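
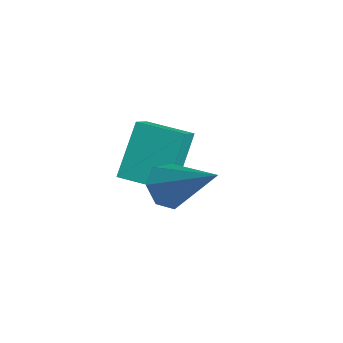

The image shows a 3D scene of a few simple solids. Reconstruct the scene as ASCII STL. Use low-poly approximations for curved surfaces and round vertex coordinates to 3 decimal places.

solid 
facet normal -0.745 -0.164 -0.647
outer loop
vertex 0.069 0.357 -1.728
vertex -0.388 0.564 -1.254
vertex -0.059 0.942 -1.729
endloop
endfacet
facet normal 0.832 0.181 -0.524
outer loop
vertex 0.069 0.357 -1.728
vertex -0.059 0.942 -1.729
vertex 1.028 0.876 -0.026
endloop
endfacet
facet normal -0.745 -0.164 -0.647
outer loop
vertex -0.059 0.942 -1.729
vertex -0.388 0.564 -1.254
vertex -0.435 1.242 -1.372
endloop
endfacet
facet normal 0.446 0.859 -0.252
outer loop
vertex -0.059 0.942 -1.729
vertex -0.435 1.242 -1.372
vertex 1.028 0.876 -0.026
endloop
endfacet
facet normal -0.745 -0.164 -0.647
outer loop
vertex -0.435 1.242 -1.372
vertex -0.388 0.564 -1.254
vertex -0.775 1.032 -0.927
endloop
endfacet
facet normal -0.100 0.927 0.361
outer loop
vertex -0.435 1.242 -1.372
vertex -0.775 1.032 -0.927
vertex 1.028 0.876 -0.026
endloop
endfacet
facet normal -0.745 -0.164 -0.647
outer loop
vertex -0.775 1.032 -0.927
vertex -0.388 0.564 -1.254
vertex -0.824 0.47 -0.728
endloop
endfacet
facet normal -0.397 0.337 0.854
outer loop
vertex -0.775 1.032 -0.927
vertex -0.824 0.47 -0.728
vertex 1.028 0.876 -0.026
endloop
endfacet
facet normal -0.745 -0.165 -0.647
outer loop
vertex -0.824 0.47 -0.728
vertex -0.388 0.564 -1.254
vertex -0.544 -0.022 -0.925
endloop
endfacet
facet normal -0.221 -0.468 0.855
outer loop
vertex -0.824 0.47 -0.728
vertex -0.544 -0.022 -0.925
vertex 1.028 0.876 -0.026
endloop
endfacet
facet normal -0.745 -0.164 -0.646
outer loop
vertex -0.544 -0.022 -0.925
vertex -0.388 0.564 -1.254
vertex -0.147 -0.072 -1.37
endloop
endfacet
facet normal 0.296 -0.883 0.364
outer loop
vertex -0.544 -0.022 -0.925
vertex -0.147 -0.072 -1.37
vertex 1.028 0.876 -0.026
endloop
endfacet
facet normal -0.745 -0.164 -0.646
outer loop
vertex -0.147 -0.072 -1.37
vertex -0.388 0.564 -1.254
vertex 0.069 0.357 -1.728
endloop
endfacet
facet normal 0.765 -0.594 -0.250
outer loop
vertex -0.147 -0.072 -1.37
vertex 0.069 0.357 -1.728
vertex 1.028 0.876 -0.026
endloop
endfacet
facet normal -0.875 -0.472 0.110
outer loop
vertex -2.111 0.42 -1.998
vertex -2.534 1.503 -0.717
vertex -2.78 1.414 -3.058
endloop
endfacet
facet normal 0.245 -0.625 -0.741
outer loop
vertex -1.626 2.037 -3.203
vertex -2.111 0.42 -1.998
vertex -2.78 1.414 -3.058
endloop
endfacet
facet normal -0.874 -0.473 0.110
outer loop
vertex -2.78 1.414 -3.058
vertex -2.534 1.503 -0.717
vertex -3.204 2.496 -1.777
endloop
endfacet
facet normal -0.418 0.621 -0.663
outer loop
vertex -3.204 2.496 -1.777
vertex -1.626 2.037 -3.203
vertex -2.78 1.414 -3.058
endloop
endfacet
facet normal 0.418 -0.621 0.663
outer loop
vertex -2.111 0.42 -1.998
vertex -1.38 2.126 -0.862
vertex -2.534 1.503 -0.717
endloop
endfacet
facet normal 0.245 -0.626 -0.741
outer loop
vertex -0.956 1.044 -2.143
vertex -2.111 0.42 -1.998
vertex -1.626 2.037 -3.203
endloop
endfacet
facet normal 0.419 -0.621 0.663
outer loop
vertex -0.956 1.044 -2.143
vertex -1.38 2.126 -0.862
vertex -2.111 0.42 -1.998
endloop
endfacet
facet normal -0.245 0.626 0.741
outer loop
vertex -2.534 1.503 -0.717
vertex -1.38 2.126 -0.862
vertex -3.204 2.496 -1.777
endloop
endfacet
facet normal -0.419 0.621 -0.663
outer loop
vertex -2.049 3.12 -1.922
vertex -1.626 2.037 -3.203
vertex -3.204 2.496 -1.777
endloop
endfacet
facet normal -0.245 0.625 0.741
outer loop
vertex -3.204 2.496 -1.777
vertex -1.38 2.126 -0.862
vertex -2.049 3.12 -1.922
endloop
endfacet
facet normal 0.875 0.472 -0.110
outer loop
vertex -2.049 3.12 -1.922
vertex -0.956 1.044 -2.143
vertex -1.626 2.037 -3.203
endloop
endfacet
facet normal 0.875 0.472 -0.109
outer loop
vertex -1.38 2.126 -0.862
vertex -0.956 1.044 -2.143
vertex -2.049 3.12 -1.922
endloop
endfacet

endsolid


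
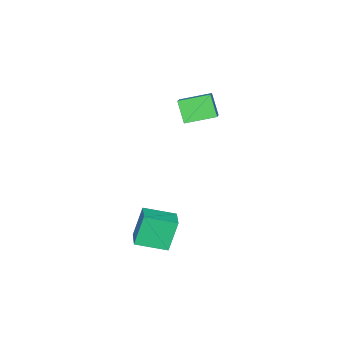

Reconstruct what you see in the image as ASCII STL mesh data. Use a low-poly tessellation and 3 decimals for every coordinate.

solid 
facet normal -0.577 0.783 0.234
outer loop
vertex -3.239 0.963 4.657
vertex -2.681 1.78 3.3
vertex -4.65 0.229 3.635
endloop
endfacet
facet normal -0.332 -0.486 0.808
outer loop
vertex -3.479 -1.36 3.16
vertex -3.239 0.963 4.657
vertex -4.65 0.229 3.635
endloop
endfacet
facet normal -0.577 0.783 0.234
outer loop
vertex -4.65 0.229 3.635
vertex -2.681 1.78 3.3
vertex -4.091 1.046 2.278
endloop
endfacet
facet normal -0.746 -0.388 -0.541
outer loop
vertex -4.091 1.046 2.278
vertex -3.479 -1.36 3.16
vertex -4.65 0.229 3.635
endloop
endfacet
facet normal 0.746 0.388 0.541
outer loop
vertex -3.239 0.963 4.657
vertex -1.51 0.191 2.825
vertex -2.681 1.78 3.3
endloop
endfacet
facet normal -0.332 -0.486 0.808
outer loop
vertex -2.069 -0.626 4.182
vertex -3.239 0.963 4.657
vertex -3.479 -1.36 3.16
endloop
endfacet
facet normal 0.746 0.388 0.541
outer loop
vertex -2.069 -0.626 4.182
vertex -1.51 0.191 2.825
vertex -3.239 0.963 4.657
endloop
endfacet
facet normal 0.332 0.486 -0.808
outer loop
vertex -2.681 1.78 3.3
vertex -1.51 0.191 2.825
vertex -4.091 1.046 2.278
endloop
endfacet
facet normal -0.746 -0.388 -0.541
outer loop
vertex -2.921 -0.543 1.803
vertex -3.479 -1.36 3.16
vertex -4.091 1.046 2.278
endloop
endfacet
facet normal 0.332 0.486 -0.808
outer loop
vertex -4.091 1.046 2.278
vertex -1.51 0.191 2.825
vertex -2.921 -0.543 1.803
endloop
endfacet
facet normal 0.577 -0.783 -0.234
outer loop
vertex -2.921 -0.543 1.803
vertex -2.069 -0.626 4.182
vertex -3.479 -1.36 3.16
endloop
endfacet
facet normal 0.577 -0.783 -0.234
outer loop
vertex -1.51 0.191 2.825
vertex -2.069 -0.626 4.182
vertex -2.921 -0.543 1.803
endloop
endfacet
facet normal -0.513 0.814 -0.272
outer loop
vertex 2.352 2.09 -2.052
vertex 3.478 2.909 -1.725
vertex 3.101 1.877 -4.099
endloop
endfacet
facet normal -0.788 -0.572 -0.229
outer loop
vertex 4.162 0.191 -3.535
vertex 2.352 2.09 -2.052
vertex 3.101 1.877 -4.099
endloop
endfacet
facet normal -0.512 0.814 -0.273
outer loop
vertex 3.101 1.877 -4.099
vertex 3.478 2.909 -1.725
vertex 4.227 2.695 -3.772
endloop
endfacet
facet normal 0.342 -0.097 -0.935
outer loop
vertex 4.227 2.695 -3.772
vertex 4.162 0.191 -3.535
vertex 3.101 1.877 -4.099
endloop
endfacet
facet normal -0.342 0.097 0.935
outer loop
vertex 2.352 2.09 -2.052
vertex 4.539 1.223 -1.161
vertex 3.478 2.909 -1.725
endloop
endfacet
facet normal -0.788 -0.572 -0.228
outer loop
vertex 3.413 0.405 -1.488
vertex 2.352 2.09 -2.052
vertex 4.162 0.191 -3.535
endloop
endfacet
facet normal -0.342 0.097 0.935
outer loop
vertex 3.413 0.405 -1.488
vertex 4.539 1.223 -1.161
vertex 2.352 2.09 -2.052
endloop
endfacet
facet normal 0.788 0.572 0.228
outer loop
vertex 3.478 2.909 -1.725
vertex 4.539 1.223 -1.161
vertex 4.227 2.695 -3.772
endloop
endfacet
facet normal 0.342 -0.097 -0.935
outer loop
vertex 5.288 1.01 -3.208
vertex 4.162 0.191 -3.535
vertex 4.227 2.695 -3.772
endloop
endfacet
facet normal 0.787 0.572 0.229
outer loop
vertex 4.227 2.695 -3.772
vertex 4.539 1.223 -1.161
vertex 5.288 1.01 -3.208
endloop
endfacet
facet normal 0.513 -0.814 0.273
outer loop
vertex 5.288 1.01 -3.208
vertex 3.413 0.405 -1.488
vertex 4.162 0.191 -3.535
endloop
endfacet
facet normal 0.513 -0.814 0.272
outer loop
vertex 4.539 1.223 -1.161
vertex 3.413 0.405 -1.488
vertex 5.288 1.01 -3.208
endloop
endfacet

endsolid


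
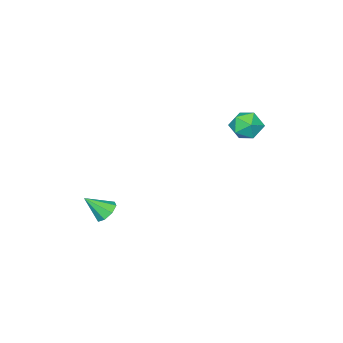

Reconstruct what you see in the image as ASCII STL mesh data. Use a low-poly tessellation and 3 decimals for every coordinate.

solid 
facet normal -0.853 0.468 -0.231
outer loop
vertex -3.28 2.878 2.026
vertex -3.672 2.566 2.841
vertex -3.208 3.402 2.823
endloop
endfacet
facet normal -0.292 0.811 -0.507
outer loop
vertex -3.28 2.878 2.026
vertex -3.208 3.402 2.823
vertex -2.454 3.31 2.241
endloop
endfacet
facet normal 0.057 0.356 -0.933
outer loop
vertex -3.28 2.878 2.026
vertex -2.454 3.31 2.241
vertex -2.452 2.416 1.9
endloop
endfacet
facet normal -0.289 -0.267 -0.919
outer loop
vertex -3.28 2.878 2.026
vertex -2.452 2.416 1.9
vertex -3.205 1.956 2.27
endloop
endfacet
facet normal -0.852 -0.198 -0.485
outer loop
vertex -3.28 2.878 2.026
vertex -3.205 1.956 2.27
vertex -3.672 2.566 2.841
endloop
endfacet
facet normal 0.144 0.989 0.030
outer loop
vertex -2.454 3.31 2.241
vertex -3.208 3.402 2.823
vertex -2.335 3.264 3.19
endloop
endfacet
facet normal -0.764 0.434 0.477
outer loop
vertex -3.208 3.402 2.823
vertex -3.672 2.566 2.841
vertex -3.088 2.804 3.56
endloop
endfacet
facet normal -0.762 -0.644 0.064
outer loop
vertex -3.672 2.566 2.841
vertex -3.205 1.956 2.27
vertex -3.086 1.91 3.219
endloop
endfacet
facet normal 0.149 -0.756 -0.638
outer loop
vertex -3.205 1.956 2.27
vertex -2.452 2.416 1.9
vertex -2.332 1.818 2.637
endloop
endfacet
facet normal 0.708 0.253 -0.659
outer loop
vertex -2.452 2.416 1.9
vertex -2.454 3.31 2.241
vertex -1.868 2.654 2.619
endloop
endfacet
facet normal 0.289 0.267 0.919
outer loop
vertex -2.26 2.342 3.434
vertex -2.335 3.264 3.19
vertex -3.088 2.804 3.56
endloop
endfacet
facet normal -0.057 -0.356 0.933
outer loop
vertex -2.26 2.342 3.434
vertex -3.088 2.804 3.56
vertex -3.086 1.91 3.219
endloop
endfacet
facet normal 0.292 -0.811 0.507
outer loop
vertex -2.26 2.342 3.434
vertex -3.086 1.91 3.219
vertex -2.332 1.818 2.637
endloop
endfacet
facet normal 0.853 -0.468 0.231
outer loop
vertex -2.26 2.342 3.434
vertex -2.332 1.818 2.637
vertex -1.868 2.654 2.619
endloop
endfacet
facet normal 0.852 0.198 0.485
outer loop
vertex -2.26 2.342 3.434
vertex -1.868 2.654 2.619
vertex -2.335 3.264 3.19
endloop
endfacet
facet normal -0.149 0.756 0.638
outer loop
vertex -3.088 2.804 3.56
vertex -2.335 3.264 3.19
vertex -3.208 3.402 2.823
endloop
endfacet
facet normal -0.708 -0.253 0.659
outer loop
vertex -3.086 1.91 3.219
vertex -3.088 2.804 3.56
vertex -3.672 2.566 2.841
endloop
endfacet
facet normal -0.144 -0.989 -0.030
outer loop
vertex -2.332 1.818 2.637
vertex -3.086 1.91 3.219
vertex -3.205 1.956 2.27
endloop
endfacet
facet normal 0.764 -0.434 -0.477
outer loop
vertex -1.868 2.654 2.619
vertex -2.332 1.818 2.637
vertex -2.452 2.416 1.9
endloop
endfacet
facet normal 0.762 0.644 -0.064
outer loop
vertex -2.335 3.264 3.19
vertex -1.868 2.654 2.619
vertex -2.454 3.31 2.241
endloop
endfacet
facet normal -0.508 0.523 -0.684
outer loop
vertex 1.696 -3.235 -4.648
vertex 1.095 -3.232 -4.2
vertex 1.687 -2.782 -4.295
endloop
endfacet
facet normal 0.994 0.076 -0.072
outer loop
vertex 1.696 -3.235 -4.648
vertex 1.687 -2.782 -4.295
vertex 1.865 -4.028 -3.16
endloop
endfacet
facet normal -0.507 0.523 -0.685
outer loop
vertex 1.687 -2.782 -4.295
vertex 1.095 -3.232 -4.2
vertex 1.331 -2.593 -3.887
endloop
endfacet
facet normal 0.755 0.498 0.428
outer loop
vertex 1.687 -2.782 -4.295
vertex 1.331 -2.593 -3.887
vertex 1.865 -4.028 -3.16
endloop
endfacet
facet normal -0.507 0.523 -0.685
outer loop
vertex 1.331 -2.593 -3.887
vertex 1.095 -3.232 -4.2
vertex 0.836 -2.778 -3.662
endloop
endfacet
facet normal 0.196 0.500 0.843
outer loop
vertex 1.331 -2.593 -3.887
vertex 0.836 -2.778 -3.662
vertex 1.865 -4.028 -3.16
endloop
endfacet
facet normal -0.507 0.523 -0.685
outer loop
vertex 0.836 -2.778 -3.662
vertex 1.095 -3.232 -4.2
vertex 0.493 -3.229 -3.752
endloop
endfacet
facet normal -0.354 0.083 0.932
outer loop
vertex 0.836 -2.778 -3.662
vertex 0.493 -3.229 -3.752
vertex 1.865 -4.028 -3.16
endloop
endfacet
facet normal -0.507 0.524 -0.685
outer loop
vertex 0.493 -3.229 -3.752
vertex 1.095 -3.232 -4.2
vertex 0.502 -3.682 -4.105
endloop
endfacet
facet normal -0.574 -0.511 0.641
outer loop
vertex 0.493 -3.229 -3.752
vertex 0.502 -3.682 -4.105
vertex 1.865 -4.028 -3.16
endloop
endfacet
facet normal -0.507 0.524 -0.684
outer loop
vertex 0.502 -3.682 -4.105
vertex 1.095 -3.232 -4.2
vertex 0.858 -3.871 -4.514
endloop
endfacet
facet normal -0.334 -0.932 0.140
outer loop
vertex 0.502 -3.682 -4.105
vertex 0.858 -3.871 -4.514
vertex 1.865 -4.028 -3.16
endloop
endfacet
facet normal -0.507 0.524 -0.684
outer loop
vertex 0.858 -3.871 -4.514
vertex 1.095 -3.232 -4.2
vertex 1.353 -3.686 -4.739
endloop
endfacet
facet normal 0.224 -0.935 -0.275
outer loop
vertex 0.858 -3.871 -4.514
vertex 1.353 -3.686 -4.739
vertex 1.865 -4.028 -3.16
endloop
endfacet
facet normal -0.507 0.524 -0.684
outer loop
vertex 1.353 -3.686 -4.739
vertex 1.095 -3.232 -4.2
vertex 1.696 -3.235 -4.648
endloop
endfacet
facet normal 0.775 -0.516 -0.363
outer loop
vertex 1.353 -3.686 -4.739
vertex 1.696 -3.235 -4.648
vertex 1.865 -4.028 -3.16
endloop
endfacet

endsolid


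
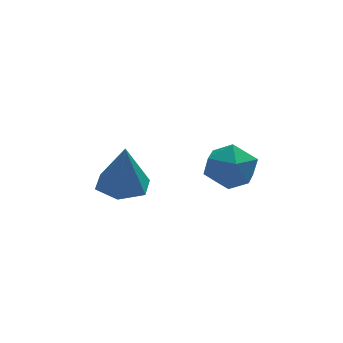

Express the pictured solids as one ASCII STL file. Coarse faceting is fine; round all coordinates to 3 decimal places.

solid 
facet normal 0.092 0.995 -0.025
outer loop
vertex 1.503 0.558 -3.695
vertex 1.085 0.62 -2.767
vertex 2.095 0.524 -2.866
endloop
endfacet
facet normal 0.608 0.682 -0.406
outer loop
vertex 1.503 0.558 -3.695
vertex 2.095 0.524 -2.866
vertex 2.277 -0.104 -3.649
endloop
endfacet
facet normal 0.297 0.284 -0.912
outer loop
vertex 1.503 0.558 -3.695
vertex 2.277 -0.104 -3.649
vertex 1.379 -0.397 -4.033
endloop
endfacet
facet normal -0.408 0.351 -0.843
outer loop
vertex 1.503 0.558 -3.695
vertex 1.379 -0.397 -4.033
vertex 0.642 0.051 -3.489
endloop
endfacet
facet normal -0.536 0.791 -0.294
outer loop
vertex 1.503 0.558 -3.695
vertex 0.642 0.051 -3.489
vertex 1.085 0.62 -2.767
endloop
endfacet
facet normal 0.969 0.246 0.028
outer loop
vertex 2.277 -0.104 -3.649
vertex 2.095 0.524 -2.866
vertex 2.338 -0.451 -2.691
endloop
endfacet
facet normal 0.135 0.753 0.644
outer loop
vertex 2.095 0.524 -2.866
vertex 1.085 0.62 -2.767
vertex 1.601 -0.003 -2.147
endloop
endfacet
facet normal -0.882 0.422 0.209
outer loop
vertex 1.085 0.62 -2.767
vertex 0.642 0.051 -3.489
vertex 0.703 -0.296 -2.531
endloop
endfacet
facet normal -0.676 -0.290 -0.677
outer loop
vertex 0.642 0.051 -3.489
vertex 1.379 -0.397 -4.033
vertex 0.885 -0.924 -3.314
endloop
endfacet
facet normal 0.467 -0.398 -0.789
outer loop
vertex 1.379 -0.397 -4.033
vertex 2.277 -0.104 -3.649
vertex 1.895 -1.02 -3.413
endloop
endfacet
facet normal 0.408 -0.351 0.843
outer loop
vertex 1.477 -0.958 -2.485
vertex 2.338 -0.451 -2.691
vertex 1.601 -0.003 -2.147
endloop
endfacet
facet normal -0.297 -0.284 0.912
outer loop
vertex 1.477 -0.958 -2.485
vertex 1.601 -0.003 -2.147
vertex 0.703 -0.296 -2.531
endloop
endfacet
facet normal -0.608 -0.682 0.406
outer loop
vertex 1.477 -0.958 -2.485
vertex 0.703 -0.296 -2.531
vertex 0.885 -0.924 -3.314
endloop
endfacet
facet normal -0.092 -0.995 0.025
outer loop
vertex 1.477 -0.958 -2.485
vertex 0.885 -0.924 -3.314
vertex 1.895 -1.02 -3.413
endloop
endfacet
facet normal 0.536 -0.791 0.294
outer loop
vertex 1.477 -0.958 -2.485
vertex 1.895 -1.02 -3.413
vertex 2.338 -0.451 -2.691
endloop
endfacet
facet normal 0.676 0.290 0.677
outer loop
vertex 1.601 -0.003 -2.147
vertex 2.338 -0.451 -2.691
vertex 2.095 0.524 -2.866
endloop
endfacet
facet normal -0.467 0.398 0.789
outer loop
vertex 0.703 -0.296 -2.531
vertex 1.601 -0.003 -2.147
vertex 1.085 0.62 -2.767
endloop
endfacet
facet normal -0.969 -0.246 -0.028
outer loop
vertex 0.885 -0.924 -3.314
vertex 0.703 -0.296 -2.531
vertex 0.642 0.051 -3.489
endloop
endfacet
facet normal -0.135 -0.753 -0.644
outer loop
vertex 1.895 -1.02 -3.413
vertex 0.885 -0.924 -3.314
vertex 1.379 -0.397 -4.033
endloop
endfacet
facet normal 0.882 -0.422 -0.209
outer loop
vertex 2.338 -0.451 -2.691
vertex 1.895 -1.02 -3.413
vertex 2.277 -0.104 -3.649
endloop
endfacet
facet normal -0.039 0.107 -0.993
outer loop
vertex -1.564 -1.246 -3.345
vertex -2.166 -0.531 -3.244
vertex -1.241 -0.367 -3.263
endloop
endfacet
facet normal 0.874 -0.352 0.335
outer loop
vertex -1.564 -1.246 -3.345
vertex -1.241 -0.367 -3.263
vertex -2.094 -0.729 -1.416
endloop
endfacet
facet normal -0.039 0.107 -0.993
outer loop
vertex -1.241 -0.367 -3.263
vertex -2.166 -0.531 -3.244
vertex -1.843 0.348 -3.162
endloop
endfacet
facet normal 0.717 0.542 0.438
outer loop
vertex -1.241 -0.367 -3.263
vertex -1.843 0.348 -3.162
vertex -2.094 -0.729 -1.416
endloop
endfacet
facet normal -0.039 0.107 -0.993
outer loop
vertex -1.843 0.348 -3.162
vertex -2.166 -0.531 -3.244
vertex -2.768 0.184 -3.143
endloop
endfacet
facet normal -0.141 0.852 0.505
outer loop
vertex -1.843 0.348 -3.162
vertex -2.768 0.184 -3.143
vertex -2.094 -0.729 -1.416
endloop
endfacet
facet normal -0.039 0.107 -0.993
outer loop
vertex -2.768 0.184 -3.143
vertex -2.166 -0.531 -3.244
vertex -3.092 -0.695 -3.225
endloop
endfacet
facet normal -0.842 0.266 0.469
outer loop
vertex -2.768 0.184 -3.143
vertex -3.092 -0.695 -3.225
vertex -2.094 -0.729 -1.416
endloop
endfacet
facet normal -0.039 0.107 -0.993
outer loop
vertex -3.092 -0.695 -3.225
vertex -2.166 -0.531 -3.244
vertex -2.49 -1.41 -3.326
endloop
endfacet
facet normal -0.686 -0.629 0.366
outer loop
vertex -3.092 -0.695 -3.225
vertex -2.49 -1.41 -3.326
vertex -2.094 -0.729 -1.416
endloop
endfacet
facet normal -0.039 0.107 -0.993
outer loop
vertex -2.49 -1.41 -3.326
vertex -2.166 -0.531 -3.244
vertex -1.564 -1.246 -3.345
endloop
endfacet
facet normal 0.172 -0.939 0.299
outer loop
vertex -2.49 -1.41 -3.326
vertex -1.564 -1.246 -3.345
vertex -2.094 -0.729 -1.416
endloop
endfacet

endsolid


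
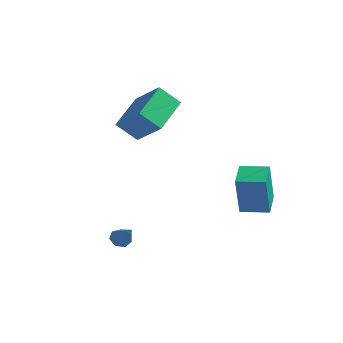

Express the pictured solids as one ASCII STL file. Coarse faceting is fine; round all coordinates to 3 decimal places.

solid 
facet normal -0.619 0.329 -0.713
outer loop
vertex -0.281 -2.801 -3.985
vertex -0.605 -2.635 -3.627
vertex -0.219 -2.385 -3.847
endloop
endfacet
facet normal 0.934 -0.021 -0.356
outer loop
vertex -0.281 -2.801 -3.985
vertex -0.219 -2.385 -3.847
vertex 0.205 -3.065 -2.693
endloop
endfacet
facet normal -0.619 0.329 -0.713
outer loop
vertex -0.219 -2.385 -3.847
vertex -0.605 -2.635 -3.627
vertex -0.447 -2.157 -3.544
endloop
endfacet
facet normal 0.764 0.638 0.095
outer loop
vertex -0.219 -2.385 -3.847
vertex -0.447 -2.157 -3.544
vertex 0.205 -3.065 -2.693
endloop
endfacet
facet normal -0.617 0.328 -0.715
outer loop
vertex -0.447 -2.157 -3.544
vertex -0.605 -2.635 -3.627
vertex -0.795 -2.289 -3.304
endloop
endfacet
facet normal 0.172 0.737 0.654
outer loop
vertex -0.447 -2.157 -3.544
vertex -0.795 -2.289 -3.304
vertex 0.205 -3.065 -2.693
endloop
endfacet
facet normal -0.618 0.327 -0.714
outer loop
vertex -0.795 -2.289 -3.304
vertex -0.605 -2.635 -3.627
vertex -0.999 -2.681 -3.307
endloop
endfacet
facet normal -0.394 0.198 0.897
outer loop
vertex -0.795 -2.289 -3.304
vertex -0.999 -2.681 -3.307
vertex 0.205 -3.065 -2.693
endloop
endfacet
facet normal -0.618 0.330 -0.714
outer loop
vertex -0.999 -2.681 -3.307
vertex -0.605 -2.635 -3.627
vertex -0.907 -3.039 -3.552
endloop
endfacet
facet normal -0.510 -0.571 0.643
outer loop
vertex -0.999 -2.681 -3.307
vertex -0.907 -3.039 -3.552
vertex 0.205 -3.065 -2.693
endloop
endfacet
facet normal -0.618 0.330 -0.713
outer loop
vertex -0.907 -3.039 -3.552
vertex -0.605 -2.635 -3.627
vertex -0.588 -3.092 -3.853
endloop
endfacet
facet normal -0.087 -0.993 0.083
outer loop
vertex -0.907 -3.039 -3.552
vertex -0.588 -3.092 -3.853
vertex 0.205 -3.065 -2.693
endloop
endfacet
facet normal -0.619 0.330 -0.713
outer loop
vertex -0.588 -3.092 -3.853
vertex -0.605 -2.635 -3.627
vertex -0.281 -2.801 -3.985
endloop
endfacet
facet normal 0.555 -0.749 -0.362
outer loop
vertex -0.588 -3.092 -3.853
vertex -0.281 -2.801 -3.985
vertex 0.205 -3.065 -2.693
endloop
endfacet
facet normal -0.942 -0.330 -0.065
outer loop
vertex 2.539 1.655 -1.303
vertex 2.082 2.898 -0.994
vertex 2.505 2.163 -3.392
endloop
endfacet
facet normal 0.336 -0.914 -0.228
outer loop
vertex 3.758 2.602 -3.306
vertex 2.539 1.655 -1.303
vertex 2.505 2.163 -3.392
endloop
endfacet
facet normal -0.942 -0.330 -0.065
outer loop
vertex 2.505 2.163 -3.392
vertex 2.082 2.898 -0.994
vertex 2.048 3.406 -3.083
endloop
endfacet
facet normal -0.016 0.236 -0.972
outer loop
vertex 2.048 3.406 -3.083
vertex 3.758 2.602 -3.306
vertex 2.505 2.163 -3.392
endloop
endfacet
facet normal 0.016 -0.236 0.972
outer loop
vertex 2.539 1.655 -1.303
vertex 3.335 3.337 -0.908
vertex 2.082 2.898 -0.994
endloop
endfacet
facet normal 0.336 -0.914 -0.228
outer loop
vertex 3.792 2.094 -1.217
vertex 2.539 1.655 -1.303
vertex 3.758 2.602 -3.306
endloop
endfacet
facet normal 0.016 -0.236 0.972
outer loop
vertex 3.792 2.094 -1.217
vertex 3.335 3.337 -0.908
vertex 2.539 1.655 -1.303
endloop
endfacet
facet normal -0.336 0.914 0.228
outer loop
vertex 2.082 2.898 -0.994
vertex 3.335 3.337 -0.908
vertex 2.048 3.406 -3.083
endloop
endfacet
facet normal -0.016 0.236 -0.972
outer loop
vertex 3.301 3.845 -2.997
vertex 3.758 2.602 -3.306
vertex 2.048 3.406 -3.083
endloop
endfacet
facet normal -0.336 0.914 0.228
outer loop
vertex 2.048 3.406 -3.083
vertex 3.335 3.337 -0.908
vertex 3.301 3.845 -2.997
endloop
endfacet
facet normal 0.942 0.330 0.065
outer loop
vertex 3.301 3.845 -2.997
vertex 3.792 2.094 -1.217
vertex 3.758 2.602 -3.306
endloop
endfacet
facet normal 0.942 0.330 0.065
outer loop
vertex 3.335 3.337 -0.908
vertex 3.792 2.094 -1.217
vertex 3.301 3.845 -2.997
endloop
endfacet
facet normal -0.764 0.191 -0.616
outer loop
vertex -2.928 0.79 1.239
vertex -3.085 2.766 2.047
vertex -2.088 1.228 0.333
endloop
endfacet
facet normal 0.074 -0.923 -0.378
outer loop
vertex -0.675 0.874 1.473
vertex -2.928 0.79 1.239
vertex -2.088 1.228 0.333
endloop
endfacet
facet normal -0.764 0.191 -0.616
outer loop
vertex -2.088 1.228 0.333
vertex -3.085 2.766 2.047
vertex -2.246 3.203 1.141
endloop
endfacet
facet normal 0.641 0.334 -0.691
outer loop
vertex -2.246 3.203 1.141
vertex -0.675 0.874 1.473
vertex -2.088 1.228 0.333
endloop
endfacet
facet normal -0.641 -0.334 0.691
outer loop
vertex -2.928 0.79 1.239
vertex -1.672 2.412 3.187
vertex -3.085 2.766 2.047
endloop
endfacet
facet normal 0.074 -0.923 -0.377
outer loop
vertex -1.514 0.437 2.379
vertex -2.928 0.79 1.239
vertex -0.675 0.874 1.473
endloop
endfacet
facet normal -0.641 -0.334 0.691
outer loop
vertex -1.514 0.437 2.379
vertex -1.672 2.412 3.187
vertex -2.928 0.79 1.239
endloop
endfacet
facet normal -0.073 0.923 0.377
outer loop
vertex -3.085 2.766 2.047
vertex -1.672 2.412 3.187
vertex -2.246 3.203 1.141
endloop
endfacet
facet normal 0.641 0.334 -0.691
outer loop
vertex -0.832 2.85 2.281
vertex -0.675 0.874 1.473
vertex -2.246 3.203 1.141
endloop
endfacet
facet normal -0.074 0.923 0.378
outer loop
vertex -2.246 3.203 1.141
vertex -1.672 2.412 3.187
vertex -0.832 2.85 2.281
endloop
endfacet
facet normal 0.764 -0.191 0.616
outer loop
vertex -0.832 2.85 2.281
vertex -1.514 0.437 2.379
vertex -0.675 0.874 1.473
endloop
endfacet
facet normal 0.764 -0.191 0.616
outer loop
vertex -1.672 2.412 3.187
vertex -1.514 0.437 2.379
vertex -0.832 2.85 2.281
endloop
endfacet

endsolid


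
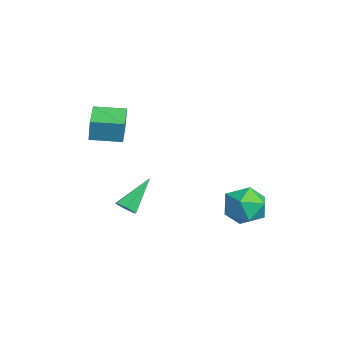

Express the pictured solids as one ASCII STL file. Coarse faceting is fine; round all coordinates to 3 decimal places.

solid 
facet normal 0.400 -0.613 -0.681
outer loop
vertex 1.342 -2.23 -0.301
vertex 0.821 -2.218 -0.618
vertex 1.257 -1.807 -0.732
endloop
endfacet
facet normal 0.777 0.519 0.356
outer loop
vertex 1.342 -2.23 -0.301
vertex 1.257 -1.807 -0.732
vertex -0.001 -0.962 0.778
endloop
endfacet
facet normal 0.400 -0.613 -0.681
outer loop
vertex 1.257 -1.807 -0.732
vertex 0.821 -2.218 -0.618
vertex 0.736 -1.795 -1.049
endloop
endfacet
facet normal 0.221 0.918 -0.329
outer loop
vertex 1.257 -1.807 -0.732
vertex 0.736 -1.795 -1.049
vertex -0.001 -0.962 0.778
endloop
endfacet
facet normal 0.400 -0.613 -0.681
outer loop
vertex 0.736 -1.795 -1.049
vertex 0.821 -2.218 -0.618
vertex 0.3 -2.206 -0.935
endloop
endfacet
facet normal -0.655 0.552 -0.516
outer loop
vertex 0.736 -1.795 -1.049
vertex 0.3 -2.206 -0.935
vertex -0.001 -0.962 0.778
endloop
endfacet
facet normal 0.401 -0.612 -0.682
outer loop
vertex 0.3 -2.206 -0.935
vertex 0.821 -2.218 -0.618
vertex 0.385 -2.63 -0.504
endloop
endfacet
facet normal -0.977 -0.213 -0.017
outer loop
vertex 0.3 -2.206 -0.935
vertex 0.385 -2.63 -0.504
vertex -0.001 -0.962 0.778
endloop
endfacet
facet normal 0.401 -0.612 -0.682
outer loop
vertex 0.385 -2.63 -0.504
vertex 0.821 -2.218 -0.618
vertex 0.906 -2.642 -0.187
endloop
endfacet
facet normal -0.421 -0.612 0.669
outer loop
vertex 0.385 -2.63 -0.504
vertex 0.906 -2.642 -0.187
vertex -0.001 -0.962 0.778
endloop
endfacet
facet normal 0.401 -0.612 -0.682
outer loop
vertex 0.906 -2.642 -0.187
vertex 0.821 -2.218 -0.618
vertex 1.342 -2.23 -0.301
endloop
endfacet
facet normal 0.456 -0.245 0.856
outer loop
vertex 0.906 -2.642 -0.187
vertex 1.342 -2.23 -0.301
vertex -0.001 -0.962 0.778
endloop
endfacet
facet normal -0.844 0.534 -0.051
outer loop
vertex 0.451 3.635 -1.492
vertex 0.152 3.267 -0.391
vertex 0.794 4.269 -0.535
endloop
endfacet
facet normal -0.327 0.838 -0.438
outer loop
vertex 0.451 3.635 -1.492
vertex 0.794 4.269 -0.535
vertex 1.558 4.093 -1.442
endloop
endfacet
facet normal -0.109 0.364 -0.925
outer loop
vertex 0.451 3.635 -1.492
vertex 1.558 4.093 -1.442
vertex 1.387 2.982 -1.859
endloop
endfacet
facet normal -0.491 -0.232 -0.840
outer loop
vertex 0.451 3.635 -1.492
vertex 1.387 2.982 -1.859
vertex 0.518 2.472 -1.21
endloop
endfacet
facet normal -0.946 -0.127 -0.299
outer loop
vertex 0.451 3.635 -1.492
vertex 0.518 2.472 -1.21
vertex 0.152 3.267 -0.391
endloop
endfacet
facet normal 0.222 0.975 -0.002
outer loop
vertex 1.558 4.093 -1.442
vertex 0.794 4.269 -0.535
vertex 1.942 4.008 -0.31
endloop
endfacet
facet normal -0.615 0.484 0.623
outer loop
vertex 0.794 4.269 -0.535
vertex 0.152 3.267 -0.391
vertex 1.073 3.498 0.339
endloop
endfacet
facet normal -0.780 -0.586 0.220
outer loop
vertex 0.152 3.267 -0.391
vertex 0.518 2.472 -1.21
vertex 0.902 2.387 -0.078
endloop
endfacet
facet normal -0.044 -0.756 -0.653
outer loop
vertex 0.518 2.472 -1.21
vertex 1.387 2.982 -1.859
vertex 1.666 2.211 -0.985
endloop
endfacet
facet normal 0.575 0.209 -0.791
outer loop
vertex 1.387 2.982 -1.859
vertex 1.558 4.093 -1.442
vertex 2.308 3.213 -1.129
endloop
endfacet
facet normal 0.491 0.232 0.840
outer loop
vertex 2.009 2.845 -0.028
vertex 1.942 4.008 -0.31
vertex 1.073 3.498 0.339
endloop
endfacet
facet normal 0.109 -0.364 0.925
outer loop
vertex 2.009 2.845 -0.028
vertex 1.073 3.498 0.339
vertex 0.902 2.387 -0.078
endloop
endfacet
facet normal 0.327 -0.838 0.438
outer loop
vertex 2.009 2.845 -0.028
vertex 0.902 2.387 -0.078
vertex 1.666 2.211 -0.985
endloop
endfacet
facet normal 0.844 -0.534 0.051
outer loop
vertex 2.009 2.845 -0.028
vertex 1.666 2.211 -0.985
vertex 2.308 3.213 -1.129
endloop
endfacet
facet normal 0.946 0.127 0.299
outer loop
vertex 2.009 2.845 -0.028
vertex 2.308 3.213 -1.129
vertex 1.942 4.008 -0.31
endloop
endfacet
facet normal 0.044 0.756 0.653
outer loop
vertex 1.073 3.498 0.339
vertex 1.942 4.008 -0.31
vertex 0.794 4.269 -0.535
endloop
endfacet
facet normal -0.575 -0.209 0.791
outer loop
vertex 0.902 2.387 -0.078
vertex 1.073 3.498 0.339
vertex 0.152 3.267 -0.391
endloop
endfacet
facet normal -0.222 -0.975 0.002
outer loop
vertex 1.666 2.211 -0.985
vertex 0.902 2.387 -0.078
vertex 0.518 2.472 -1.21
endloop
endfacet
facet normal 0.615 -0.484 -0.623
outer loop
vertex 2.308 3.213 -1.129
vertex 1.666 2.211 -0.985
vertex 1.387 2.982 -1.859
endloop
endfacet
facet normal 0.780 0.586 -0.220
outer loop
vertex 1.942 4.008 -0.31
vertex 2.308 3.213 -1.129
vertex 1.558 4.093 -1.442
endloop
endfacet
facet normal -0.971 0.213 0.104
outer loop
vertex -3.627 -3.064 3.886
vertex -3.297 -1.503 3.766
vertex -3.773 -3.127 2.656
endloop
endfacet
facet normal -0.206 -0.976 0.074
outer loop
vertex -2.083 -3.497 2.474
vertex -3.627 -3.064 3.886
vertex -3.773 -3.127 2.656
endloop
endfacet
facet normal -0.971 0.213 0.105
outer loop
vertex -3.773 -3.127 2.656
vertex -3.297 -1.503 3.766
vertex -3.444 -1.565 2.537
endloop
endfacet
facet normal -0.118 -0.051 -0.992
outer loop
vertex -3.444 -1.565 2.537
vertex -2.083 -3.497 2.474
vertex -3.773 -3.127 2.656
endloop
endfacet
facet normal 0.118 0.051 0.992
outer loop
vertex -3.627 -3.064 3.886
vertex -1.607 -1.873 3.584
vertex -3.297 -1.503 3.766
endloop
endfacet
facet normal -0.206 -0.976 0.074
outer loop
vertex -1.936 -3.435 3.703
vertex -3.627 -3.064 3.886
vertex -2.083 -3.497 2.474
endloop
endfacet
facet normal 0.118 0.051 0.992
outer loop
vertex -1.936 -3.435 3.703
vertex -1.607 -1.873 3.584
vertex -3.627 -3.064 3.886
endloop
endfacet
facet normal 0.206 0.976 -0.074
outer loop
vertex -3.297 -1.503 3.766
vertex -1.607 -1.873 3.584
vertex -3.444 -1.565 2.537
endloop
endfacet
facet normal -0.119 -0.051 -0.992
outer loop
vertex -1.753 -1.936 2.354
vertex -2.083 -3.497 2.474
vertex -3.444 -1.565 2.537
endloop
endfacet
facet normal 0.206 0.976 -0.074
outer loop
vertex -3.444 -1.565 2.537
vertex -1.607 -1.873 3.584
vertex -1.753 -1.936 2.354
endloop
endfacet
facet normal 0.971 -0.213 -0.105
outer loop
vertex -1.753 -1.936 2.354
vertex -1.936 -3.435 3.703
vertex -2.083 -3.497 2.474
endloop
endfacet
facet normal 0.972 -0.213 -0.104
outer loop
vertex -1.607 -1.873 3.584
vertex -1.936 -3.435 3.703
vertex -1.753 -1.936 2.354
endloop
endfacet

endsolid


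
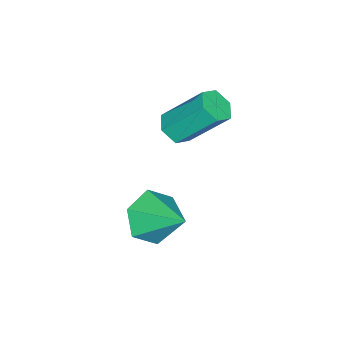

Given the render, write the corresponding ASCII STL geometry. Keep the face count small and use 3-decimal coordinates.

solid 
facet normal 0.167 -0.646 -0.745
outer loop
vertex 0.299 -2.481 0.64
vertex -0.275 -2.294 0.349
vertex 0.295 -1.975 0.2
endloop
endfacet
facet normal 0.986 0.113 0.121
outer loop
vertex 0.299 -2.481 0.64
vertex 0.295 -1.975 0.2
vertex -0.03 -1.193 2.121
endloop
endfacet
facet normal 0.986 0.113 0.121
outer loop
vertex -0.03 -1.193 2.121
vertex 0.295 -1.975 0.2
vertex -0.034 -0.688 1.681
endloop
endfacet
facet normal -0.165 0.647 0.744
outer loop
vertex -0.03 -1.193 2.121
vertex -0.034 -0.688 1.681
vertex -0.605 -1.006 1.831
endloop
endfacet
facet normal 0.167 -0.646 -0.745
outer loop
vertex 0.295 -1.975 0.2
vertex -0.275 -2.294 0.349
vertex -0.279 -1.788 -0.091
endloop
endfacet
facet normal 0.489 0.709 -0.508
outer loop
vertex 0.295 -1.975 0.2
vertex -0.279 -1.788 -0.091
vertex -0.034 -0.688 1.681
endloop
endfacet
facet normal 0.487 0.710 -0.508
outer loop
vertex -0.034 -0.688 1.681
vertex -0.279 -1.788 -0.091
vertex -0.609 -0.501 1.391
endloop
endfacet
facet normal -0.165 0.647 0.744
outer loop
vertex -0.034 -0.688 1.681
vertex -0.609 -0.501 1.391
vertex -0.605 -1.006 1.831
endloop
endfacet
facet normal 0.165 -0.646 -0.745
outer loop
vertex -0.279 -1.788 -0.091
vertex -0.275 -2.294 0.349
vertex -0.85 -2.107 0.059
endloop
endfacet
facet normal -0.498 0.597 -0.629
outer loop
vertex -0.279 -1.788 -0.091
vertex -0.85 -2.107 0.059
vertex -0.609 -0.501 1.391
endloop
endfacet
facet normal -0.498 0.597 -0.630
outer loop
vertex -0.609 -0.501 1.391
vertex -0.85 -2.107 0.059
vertex -1.179 -0.819 1.54
endloop
endfacet
facet normal -0.166 0.647 0.744
outer loop
vertex -0.609 -0.501 1.391
vertex -1.179 -0.819 1.54
vertex -0.605 -1.006 1.831
endloop
endfacet
facet normal 0.165 -0.647 -0.744
outer loop
vertex -0.85 -2.107 0.059
vertex -0.275 -2.294 0.349
vertex -0.846 -2.612 0.499
endloop
endfacet
facet normal -0.986 -0.113 -0.121
outer loop
vertex -0.85 -2.107 0.059
vertex -0.846 -2.612 0.499
vertex -1.179 -0.819 1.54
endloop
endfacet
facet normal -0.986 -0.113 -0.121
outer loop
vertex -1.179 -0.819 1.54
vertex -0.846 -2.612 0.499
vertex -1.175 -1.325 1.98
endloop
endfacet
facet normal -0.167 0.646 0.745
outer loop
vertex -1.179 -0.819 1.54
vertex -1.175 -1.325 1.98
vertex -0.605 -1.006 1.831
endloop
endfacet
facet normal 0.165 -0.647 -0.744
outer loop
vertex -0.846 -2.612 0.499
vertex -0.275 -2.294 0.349
vertex -0.271 -2.799 0.789
endloop
endfacet
facet normal -0.487 -0.710 0.509
outer loop
vertex -0.846 -2.612 0.499
vertex -0.271 -2.799 0.789
vertex -1.175 -1.325 1.98
endloop
endfacet
facet normal -0.489 -0.710 0.508
outer loop
vertex -1.175 -1.325 1.98
vertex -0.271 -2.799 0.789
vertex -0.601 -1.512 2.271
endloop
endfacet
facet normal -0.167 0.646 0.745
outer loop
vertex -1.175 -1.325 1.98
vertex -0.601 -1.512 2.271
vertex -0.605 -1.006 1.831
endloop
endfacet
facet normal 0.166 -0.647 -0.744
outer loop
vertex -0.271 -2.799 0.789
vertex -0.275 -2.294 0.349
vertex 0.299 -2.481 0.64
endloop
endfacet
facet normal 0.498 -0.597 0.629
outer loop
vertex -0.271 -2.799 0.789
vertex 0.299 -2.481 0.64
vertex -0.601 -1.512 2.271
endloop
endfacet
facet normal 0.498 -0.596 0.629
outer loop
vertex -0.601 -1.512 2.271
vertex 0.299 -2.481 0.64
vertex -0.03 -1.193 2.121
endloop
endfacet
facet normal -0.165 0.646 0.745
outer loop
vertex -0.601 -1.512 2.271
vertex -0.03 -1.193 2.121
vertex -0.605 -1.006 1.831
endloop
endfacet
facet normal -0.263 -0.803 -0.535
outer loop
vertex 2.409 -1.498 -2.988
vertex 1.968 -1.91 -2.154
vertex 1.418 -1.31 -2.784
endloop
endfacet
facet normal 0.063 0.868 -0.492
outer loop
vertex 2.409 -1.498 -2.988
vertex 1.418 -1.31 -2.784
vertex 2.432 -0.49 -1.206
endloop
endfacet
facet normal -0.262 -0.803 -0.536
outer loop
vertex 1.418 -1.31 -2.784
vertex 1.968 -1.91 -2.154
vertex 0.976 -1.722 -1.95
endloop
endfacet
facet normal -0.654 0.756 0.027
outer loop
vertex 1.418 -1.31 -2.784
vertex 0.976 -1.722 -1.95
vertex 2.432 -0.49 -1.206
endloop
endfacet
facet normal -0.262 -0.802 -0.536
outer loop
vertex 0.976 -1.722 -1.95
vertex 1.968 -1.91 -2.154
vertex 1.526 -2.323 -1.32
endloop
endfacet
facet normal -0.599 0.249 0.761
outer loop
vertex 0.976 -1.722 -1.95
vertex 1.526 -2.323 -1.32
vertex 2.432 -0.49 -1.206
endloop
endfacet
facet normal -0.262 -0.802 -0.536
outer loop
vertex 1.526 -2.323 -1.32
vertex 1.968 -1.91 -2.154
vertex 2.518 -2.511 -1.524
endloop
endfacet
facet normal 0.173 -0.146 0.974
outer loop
vertex 1.526 -2.323 -1.32
vertex 2.518 -2.511 -1.524
vertex 2.432 -0.49 -1.206
endloop
endfacet
facet normal -0.263 -0.802 -0.536
outer loop
vertex 2.518 -2.511 -1.524
vertex 1.968 -1.91 -2.154
vertex 2.96 -2.099 -2.358
endloop
endfacet
facet normal 0.890 -0.034 0.455
outer loop
vertex 2.518 -2.511 -1.524
vertex 2.96 -2.099 -2.358
vertex 2.432 -0.49 -1.206
endloop
endfacet
facet normal -0.263 -0.803 -0.536
outer loop
vertex 2.96 -2.099 -2.358
vertex 1.968 -1.91 -2.154
vertex 2.409 -1.498 -2.988
endloop
endfacet
facet normal 0.835 0.474 -0.279
outer loop
vertex 2.96 -2.099 -2.358
vertex 2.409 -1.498 -2.988
vertex 2.432 -0.49 -1.206
endloop
endfacet

endsolid


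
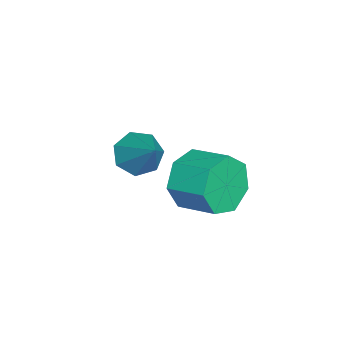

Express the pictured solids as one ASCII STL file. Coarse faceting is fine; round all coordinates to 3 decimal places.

solid 
facet normal -0.597 -0.456 -0.660
outer loop
vertex -1.555 -4.067 -3.508
vertex -2.149 -3.526 -3.345
vertex -1.558 -3.48 -3.911
endloop
endfacet
facet normal 0.972 -0.130 -0.197
outer loop
vertex -1.555 -4.067 -3.508
vertex -1.558 -3.48 -3.911
vertex -1.111 -2.734 -2.195
endloop
endfacet
facet normal -0.597 -0.456 -0.660
outer loop
vertex -1.558 -3.48 -3.911
vertex -2.149 -3.526 -3.345
vertex -2.006 -2.928 -3.887
endloop
endfacet
facet normal 0.691 0.580 -0.432
outer loop
vertex -1.558 -3.48 -3.911
vertex -2.006 -2.928 -3.887
vertex -1.111 -2.734 -2.195
endloop
endfacet
facet normal -0.597 -0.456 -0.660
outer loop
vertex -2.006 -2.928 -3.887
vertex -2.149 -3.526 -3.345
vertex -2.562 -2.826 -3.455
endloop
endfacet
facet normal 0.066 0.987 -0.148
outer loop
vertex -2.006 -2.928 -3.887
vertex -2.562 -2.826 -3.455
vertex -1.111 -2.734 -2.195
endloop
endfacet
facet normal -0.597 -0.456 -0.660
outer loop
vertex -2.562 -2.826 -3.455
vertex -2.149 -3.526 -3.345
vertex -2.807 -3.251 -2.94
endloop
endfacet
facet normal -0.434 0.785 0.442
outer loop
vertex -2.562 -2.826 -3.455
vertex -2.807 -3.251 -2.94
vertex -1.111 -2.734 -2.195
endloop
endfacet
facet normal -0.597 -0.456 -0.660
outer loop
vertex -2.807 -3.251 -2.94
vertex -2.149 -3.526 -3.345
vertex -2.557 -3.883 -2.73
endloop
endfacet
facet normal -0.431 0.126 0.893
outer loop
vertex -2.807 -3.251 -2.94
vertex -2.557 -3.883 -2.73
vertex -1.111 -2.734 -2.195
endloop
endfacet
facet normal -0.597 -0.455 -0.660
outer loop
vertex -2.557 -3.883 -2.73
vertex -2.149 -3.526 -3.345
vertex -2.0 -4.247 -2.983
endloop
endfacet
facet normal 0.071 -0.493 0.867
outer loop
vertex -2.557 -3.883 -2.73
vertex -2.0 -4.247 -2.983
vertex -1.111 -2.734 -2.195
endloop
endfacet
facet normal -0.596 -0.455 -0.661
outer loop
vertex -2.0 -4.247 -2.983
vertex -2.149 -3.526 -3.345
vertex -1.555 -4.067 -3.508
endloop
endfacet
facet normal 0.696 -0.608 0.382
outer loop
vertex -2.0 -4.247 -2.983
vertex -1.555 -4.067 -3.508
vertex -1.111 -2.734 -2.195
endloop
endfacet
facet normal -0.405 -0.868 -0.286
outer loop
vertex 0.914 -1.741 -0.861
vertex 0.621 -1.318 -1.73
vertex 1.488 -1.791 -1.522
endloop
endfacet
facet normal 0.639 -0.492 0.592
outer loop
vertex 0.914 -1.741 -0.861
vertex 1.488 -1.791 -1.522
vertex 1.452 -0.586 -0.481
endloop
endfacet
facet normal 0.637 -0.493 0.593
outer loop
vertex 1.452 -0.586 -0.481
vertex 1.488 -1.791 -1.522
vertex 2.027 -0.636 -1.141
endloop
endfacet
facet normal 0.405 0.868 0.287
outer loop
vertex 1.452 -0.586 -0.481
vertex 2.027 -0.636 -1.141
vertex 1.159 -0.162 -1.35
endloop
endfacet
facet normal -0.405 -0.868 -0.288
outer loop
vertex 1.488 -1.791 -1.522
vertex 0.621 -1.318 -1.73
vertex 1.41 -1.484 -2.339
endloop
endfacet
facet normal 0.910 -0.352 -0.219
outer loop
vertex 1.488 -1.791 -1.522
vertex 1.41 -1.484 -2.339
vertex 2.027 -0.636 -1.141
endloop
endfacet
facet normal 0.910 -0.351 -0.220
outer loop
vertex 2.027 -0.636 -1.141
vertex 1.41 -1.484 -2.339
vertex 1.948 -0.329 -1.958
endloop
endfacet
facet normal 0.405 0.868 0.287
outer loop
vertex 2.027 -0.636 -1.141
vertex 1.948 -0.329 -1.958
vertex 1.159 -0.162 -1.35
endloop
endfacet
facet normal -0.404 -0.868 -0.287
outer loop
vertex 1.41 -1.484 -2.339
vertex 0.621 -1.318 -1.73
vertex 0.737 -1.052 -2.698
endloop
endfacet
facet normal 0.497 0.054 -0.866
outer loop
vertex 1.41 -1.484 -2.339
vertex 0.737 -1.052 -2.698
vertex 1.948 -0.329 -1.958
endloop
endfacet
facet normal 0.497 0.054 -0.866
outer loop
vertex 1.948 -0.329 -1.958
vertex 0.737 -1.052 -2.698
vertex 1.275 0.103 -2.317
endloop
endfacet
facet normal 0.405 0.868 0.287
outer loop
vertex 1.948 -0.329 -1.958
vertex 1.275 0.103 -2.317
vertex 1.159 -0.162 -1.35
endloop
endfacet
facet normal -0.404 -0.868 -0.287
outer loop
vertex 0.737 -1.052 -2.698
vertex 0.621 -1.318 -1.73
vertex -0.023 -0.82 -2.329
endloop
endfacet
facet normal -0.290 0.419 -0.861
outer loop
vertex 0.737 -1.052 -2.698
vertex -0.023 -0.82 -2.329
vertex 1.275 0.103 -2.317
endloop
endfacet
facet normal -0.290 0.419 -0.861
outer loop
vertex 1.275 0.103 -2.317
vertex -0.023 -0.82 -2.329
vertex 0.515 0.335 -1.948
endloop
endfacet
facet normal 0.404 0.869 0.287
outer loop
vertex 1.275 0.103 -2.317
vertex 0.515 0.335 -1.948
vertex 1.159 -0.162 -1.35
endloop
endfacet
facet normal -0.405 -0.868 -0.286
outer loop
vertex -0.023 -0.82 -2.329
vertex 0.621 -1.318 -1.73
vertex -0.298 -0.962 -1.509
endloop
endfacet
facet normal -0.859 0.468 -0.207
outer loop
vertex -0.023 -0.82 -2.329
vertex -0.298 -0.962 -1.509
vertex 0.515 0.335 -1.948
endloop
endfacet
facet normal -0.859 0.468 -0.207
outer loop
vertex 0.515 0.335 -1.948
vertex -0.298 -0.962 -1.509
vertex 0.24 0.193 -1.128
endloop
endfacet
facet normal 0.405 0.869 0.286
outer loop
vertex 0.515 0.335 -1.948
vertex 0.24 0.193 -1.128
vertex 1.159 -0.162 -1.35
endloop
endfacet
facet normal -0.405 -0.868 -0.286
outer loop
vertex -0.298 -0.962 -1.509
vertex 0.621 -1.318 -1.73
vertex 0.119 -1.372 -0.856
endloop
endfacet
facet normal -0.781 0.165 0.602
outer loop
vertex -0.298 -0.962 -1.509
vertex 0.119 -1.372 -0.856
vertex 0.24 0.193 -1.128
endloop
endfacet
facet normal -0.781 0.165 0.602
outer loop
vertex 0.24 0.193 -1.128
vertex 0.119 -1.372 -0.856
vertex 0.657 -0.217 -0.475
endloop
endfacet
facet normal 0.405 0.868 0.287
outer loop
vertex 0.24 0.193 -1.128
vertex 0.657 -0.217 -0.475
vertex 1.159 -0.162 -1.35
endloop
endfacet
facet normal -0.405 -0.868 -0.286
outer loop
vertex 0.119 -1.372 -0.856
vertex 0.621 -1.318 -1.73
vertex 0.914 -1.741 -0.861
endloop
endfacet
facet normal -0.116 -0.262 0.958
outer loop
vertex 0.119 -1.372 -0.856
vertex 0.914 -1.741 -0.861
vertex 0.657 -0.217 -0.475
endloop
endfacet
facet normal -0.114 -0.262 0.958
outer loop
vertex 0.657 -0.217 -0.475
vertex 0.914 -1.741 -0.861
vertex 1.452 -0.586 -0.481
endloop
endfacet
facet normal 0.405 0.868 0.287
outer loop
vertex 0.657 -0.217 -0.475
vertex 1.452 -0.586 -0.481
vertex 1.159 -0.162 -1.35
endloop
endfacet

endsolid


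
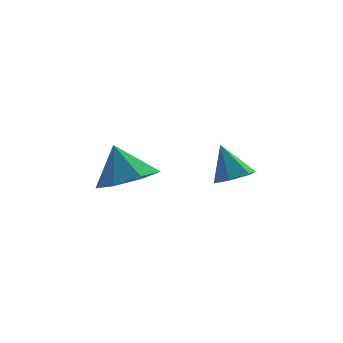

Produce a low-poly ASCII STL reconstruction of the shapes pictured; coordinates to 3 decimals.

solid 
facet normal 0.367 -0.191 -0.910
outer loop
vertex 3.283 -3.379 -2.143
vertex 2.739 -3.679 -2.299
vertex 2.801 -3.051 -2.406
endloop
endfacet
facet normal 0.350 0.842 0.410
outer loop
vertex 3.283 -3.379 -2.143
vertex 2.801 -3.051 -2.406
vertex 2.281 -3.441 -1.161
endloop
endfacet
facet normal 0.366 -0.191 -0.911
outer loop
vertex 2.801 -3.051 -2.406
vertex 2.739 -3.679 -2.299
vertex 2.257 -3.35 -2.562
endloop
endfacet
facet normal -0.495 0.867 0.065
outer loop
vertex 2.801 -3.051 -2.406
vertex 2.257 -3.35 -2.562
vertex 2.281 -3.441 -1.161
endloop
endfacet
facet normal 0.368 -0.189 -0.911
outer loop
vertex 2.257 -3.35 -2.562
vertex 2.739 -3.679 -2.299
vertex 2.196 -3.979 -2.456
endloop
endfacet
facet normal -0.995 0.100 0.024
outer loop
vertex 2.257 -3.35 -2.562
vertex 2.196 -3.979 -2.456
vertex 2.281 -3.441 -1.161
endloop
endfacet
facet normal 0.368 -0.189 -0.910
outer loop
vertex 2.196 -3.979 -2.456
vertex 2.739 -3.679 -2.299
vertex 2.678 -4.307 -2.193
endloop
endfacet
facet normal -0.647 -0.688 0.328
outer loop
vertex 2.196 -3.979 -2.456
vertex 2.678 -4.307 -2.193
vertex 2.281 -3.441 -1.161
endloop
endfacet
facet normal 0.367 -0.189 -0.911
outer loop
vertex 2.678 -4.307 -2.193
vertex 2.739 -3.679 -2.299
vertex 3.222 -4.007 -2.036
endloop
endfacet
facet normal 0.198 -0.712 0.674
outer loop
vertex 2.678 -4.307 -2.193
vertex 3.222 -4.007 -2.036
vertex 2.281 -3.441 -1.161
endloop
endfacet
facet normal 0.366 -0.191 -0.911
outer loop
vertex 3.222 -4.007 -2.036
vertex 2.739 -3.679 -2.299
vertex 3.283 -3.379 -2.143
endloop
endfacet
facet normal 0.697 0.054 0.715
outer loop
vertex 3.222 -4.007 -2.036
vertex 3.283 -3.379 -2.143
vertex 2.281 -3.441 -1.161
endloop
endfacet
facet normal 0.350 -0.141 -0.926
outer loop
vertex -0.05 -1.329 -3.052
vertex -0.65 -2.147 -3.154
vertex -0.857 -1.174 -3.381
endloop
endfacet
facet normal -0.017 0.888 0.460
outer loop
vertex -0.05 -1.329 -3.052
vertex -0.857 -1.174 -3.381
vertex -1.13 -1.953 -1.886
endloop
endfacet
facet normal 0.350 -0.141 -0.926
outer loop
vertex -0.857 -1.174 -3.381
vertex -0.65 -2.147 -3.154
vertex -1.508 -1.753 -3.539
endloop
endfacet
facet normal -0.677 0.696 0.239
outer loop
vertex -0.857 -1.174 -3.381
vertex -1.508 -1.753 -3.539
vertex -1.13 -1.953 -1.886
endloop
endfacet
facet normal 0.350 -0.142 -0.926
outer loop
vertex -1.508 -1.753 -3.539
vertex -0.65 -2.147 -3.154
vertex -1.513 -2.628 -3.407
endloop
endfacet
facet normal -0.973 0.040 0.227
outer loop
vertex -1.508 -1.753 -3.539
vertex -1.513 -2.628 -3.407
vertex -1.13 -1.953 -1.886
endloop
endfacet
facet normal 0.350 -0.141 -0.926
outer loop
vertex -1.513 -2.628 -3.407
vertex -0.65 -2.147 -3.154
vertex -0.868 -3.141 -3.085
endloop
endfacet
facet normal -0.684 -0.588 0.433
outer loop
vertex -1.513 -2.628 -3.407
vertex -0.868 -3.141 -3.085
vertex -1.13 -1.953 -1.886
endloop
endfacet
facet normal 0.351 -0.141 -0.926
outer loop
vertex -0.868 -3.141 -3.085
vertex -0.65 -2.147 -3.154
vertex -0.059 -2.906 -2.814
endloop
endfacet
facet normal -0.028 -0.713 0.701
outer loop
vertex -0.868 -3.141 -3.085
vertex -0.059 -2.906 -2.814
vertex -1.13 -1.953 -1.886
endloop
endfacet
facet normal 0.350 -0.142 -0.926
outer loop
vertex -0.059 -2.906 -2.814
vertex -0.65 -2.147 -3.154
vertex 0.305 -2.099 -2.8
endloop
endfacet
facet normal 0.504 -0.242 0.829
outer loop
vertex -0.059 -2.906 -2.814
vertex 0.305 -2.099 -2.8
vertex -1.13 -1.953 -1.886
endloop
endfacet
facet normal 0.350 -0.142 -0.926
outer loop
vertex 0.305 -2.099 -2.8
vertex -0.65 -2.147 -3.154
vertex -0.05 -1.329 -3.052
endloop
endfacet
facet normal 0.508 0.470 0.722
outer loop
vertex 0.305 -2.099 -2.8
vertex -0.05 -1.329 -3.052
vertex -1.13 -1.953 -1.886
endloop
endfacet

endsolid


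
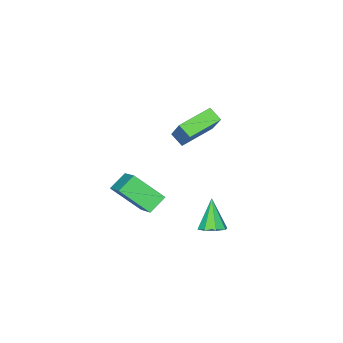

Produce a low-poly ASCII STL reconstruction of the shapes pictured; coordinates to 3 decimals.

solid 
facet normal -0.441 -0.727 -0.525
outer loop
vertex 0.35 -4.171 -2.354
vertex -0.671 -4.052 -1.661
vertex -0.426 -2.69 -3.753
endloop
endfacet
facet normal 0.824 -0.097 -0.559
outer loop
vertex 0.511 -1.148 -2.639
vertex 0.35 -4.171 -2.354
vertex -0.426 -2.69 -3.753
endloop
endfacet
facet normal -0.442 -0.727 -0.525
outer loop
vertex -0.426 -2.69 -3.753
vertex -0.671 -4.052 -1.661
vertex -1.447 -2.571 -3.059
endloop
endfacet
facet normal -0.356 0.680 -0.641
outer loop
vertex -1.447 -2.571 -3.059
vertex 0.511 -1.148 -2.639
vertex -0.426 -2.69 -3.753
endloop
endfacet
facet normal 0.356 -0.680 0.641
outer loop
vertex 0.35 -4.171 -2.354
vertex 0.266 -2.51 -0.547
vertex -0.671 -4.052 -1.661
endloop
endfacet
facet normal 0.823 -0.097 -0.559
outer loop
vertex 1.287 -2.629 -1.241
vertex 0.35 -4.171 -2.354
vertex 0.511 -1.148 -2.639
endloop
endfacet
facet normal 0.357 -0.679 0.641
outer loop
vertex 1.287 -2.629 -1.241
vertex 0.266 -2.51 -0.547
vertex 0.35 -4.171 -2.354
endloop
endfacet
facet normal -0.823 0.096 0.559
outer loop
vertex -0.671 -4.052 -1.661
vertex 0.266 -2.51 -0.547
vertex -1.447 -2.571 -3.059
endloop
endfacet
facet normal -0.356 0.679 -0.641
outer loop
vertex -0.51 -1.029 -1.946
vertex 0.511 -1.148 -2.639
vertex -1.447 -2.571 -3.059
endloop
endfacet
facet normal -0.823 0.097 0.559
outer loop
vertex -1.447 -2.571 -3.059
vertex 0.266 -2.51 -0.547
vertex -0.51 -1.029 -1.946
endloop
endfacet
facet normal 0.441 0.727 0.525
outer loop
vertex -0.51 -1.029 -1.946
vertex 1.287 -2.629 -1.241
vertex 0.511 -1.148 -2.639
endloop
endfacet
facet normal 0.442 0.727 0.525
outer loop
vertex 0.266 -2.51 -0.547
vertex 1.287 -2.629 -1.241
vertex -0.51 -1.029 -1.946
endloop
endfacet
facet normal 0.353 0.338 -0.873
outer loop
vertex 0.088 2.954 -2.15
vertex -0.285 2.391 -2.519
vertex -0.457 3.112 -2.309
endloop
endfacet
facet normal 0.010 0.726 0.687
outer loop
vertex 0.088 2.954 -2.15
vertex -0.457 3.112 -2.309
vertex -0.955 1.749 -0.861
endloop
endfacet
facet normal 0.352 0.338 -0.873
outer loop
vertex -0.457 3.112 -2.309
vertex -0.285 2.391 -2.519
vertex -0.901 2.847 -2.591
endloop
endfacet
facet normal -0.643 0.656 0.396
outer loop
vertex -0.457 3.112 -2.309
vertex -0.901 2.847 -2.591
vertex -0.955 1.749 -0.861
endloop
endfacet
facet normal 0.353 0.339 -0.872
outer loop
vertex -0.901 2.847 -2.591
vertex -0.285 2.391 -2.519
vertex -0.985 2.316 -2.831
endloop
endfacet
facet normal -0.990 0.133 0.053
outer loop
vertex -0.901 2.847 -2.591
vertex -0.985 2.316 -2.831
vertex -0.955 1.749 -0.861
endloop
endfacet
facet normal 0.353 0.338 -0.873
outer loop
vertex -0.985 2.316 -2.831
vertex -0.285 2.391 -2.519
vertex -0.659 1.828 -2.888
endloop
endfacet
facet normal -0.831 -0.538 -0.142
outer loop
vertex -0.985 2.316 -2.831
vertex -0.659 1.828 -2.888
vertex -0.955 1.749 -0.861
endloop
endfacet
facet normal 0.352 0.338 -0.873
outer loop
vertex -0.659 1.828 -2.888
vertex -0.285 2.391 -2.519
vertex -0.114 1.671 -2.729
endloop
endfacet
facet normal -0.256 -0.964 -0.075
outer loop
vertex -0.659 1.828 -2.888
vertex -0.114 1.671 -2.729
vertex -0.955 1.749 -0.861
endloop
endfacet
facet normal 0.352 0.338 -0.873
outer loop
vertex -0.114 1.671 -2.729
vertex -0.285 2.391 -2.519
vertex 0.331 1.935 -2.447
endloop
endfacet
facet normal 0.394 -0.894 0.215
outer loop
vertex -0.114 1.671 -2.729
vertex 0.331 1.935 -2.447
vertex -0.955 1.749 -0.861
endloop
endfacet
facet normal 0.352 0.338 -0.873
outer loop
vertex 0.331 1.935 -2.447
vertex -0.285 2.391 -2.519
vertex 0.415 2.467 -2.207
endloop
endfacet
facet normal 0.743 -0.369 0.559
outer loop
vertex 0.331 1.935 -2.447
vertex 0.415 2.467 -2.207
vertex -0.955 1.749 -0.861
endloop
endfacet
facet normal 0.352 0.339 -0.873
outer loop
vertex 0.415 2.467 -2.207
vertex -0.285 2.391 -2.519
vertex 0.088 2.954 -2.15
endloop
endfacet
facet normal 0.582 0.303 0.754
outer loop
vertex 0.415 2.467 -2.207
vertex 0.088 2.954 -2.15
vertex -0.955 1.749 -0.861
endloop
endfacet
facet normal -0.330 -0.554 -0.764
outer loop
vertex -0.969 -1.018 2.734
vertex -2.856 -0.614 3.257
vertex -0.96 -0.283 2.197
endloop
endfacet
facet normal 0.944 -0.202 -0.261
outer loop
vertex -0.284 0.854 3.763
vertex -0.969 -1.018 2.734
vertex -0.96 -0.283 2.197
endloop
endfacet
facet normal -0.330 -0.555 -0.764
outer loop
vertex -0.96 -0.283 2.197
vertex -2.856 -0.614 3.257
vertex -2.848 0.12 2.72
endloop
endfacet
facet normal 0.009 0.807 -0.590
outer loop
vertex -2.848 0.12 2.72
vertex -0.284 0.854 3.763
vertex -0.96 -0.283 2.197
endloop
endfacet
facet normal -0.009 -0.807 0.590
outer loop
vertex -0.969 -1.018 2.734
vertex -2.18 0.523 4.823
vertex -2.856 -0.614 3.257
endloop
endfacet
facet normal 0.944 -0.202 -0.262
outer loop
vertex -0.292 0.12 4.3
vertex -0.969 -1.018 2.734
vertex -0.284 0.854 3.763
endloop
endfacet
facet normal -0.009 -0.807 0.590
outer loop
vertex -0.292 0.12 4.3
vertex -2.18 0.523 4.823
vertex -0.969 -1.018 2.734
endloop
endfacet
facet normal -0.944 0.201 0.261
outer loop
vertex -2.856 -0.614 3.257
vertex -2.18 0.523 4.823
vertex -2.848 0.12 2.72
endloop
endfacet
facet normal 0.009 0.807 -0.590
outer loop
vertex -2.171 1.258 4.286
vertex -0.284 0.854 3.763
vertex -2.848 0.12 2.72
endloop
endfacet
facet normal -0.944 0.202 0.261
outer loop
vertex -2.848 0.12 2.72
vertex -2.18 0.523 4.823
vertex -2.171 1.258 4.286
endloop
endfacet
facet normal 0.330 0.555 0.763
outer loop
vertex -2.171 1.258 4.286
vertex -0.292 0.12 4.3
vertex -0.284 0.854 3.763
endloop
endfacet
facet normal 0.330 0.554 0.764
outer loop
vertex -2.18 0.523 4.823
vertex -0.292 0.12 4.3
vertex -2.171 1.258 4.286
endloop
endfacet

endsolid


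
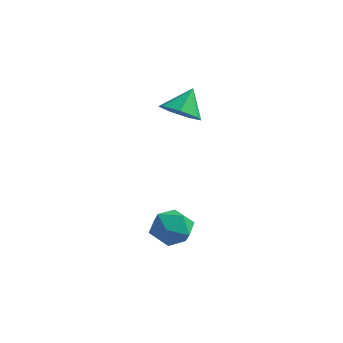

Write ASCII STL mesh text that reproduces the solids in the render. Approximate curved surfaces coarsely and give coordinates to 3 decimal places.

solid 
facet normal -0.664 0.731 0.156
outer loop
vertex -0.11 1.24 -3.89
vertex -0.693 0.63 -3.511
vertex -0.079 1.074 -2.98
endloop
endfacet
facet normal 0.004 0.984 0.179
outer loop
vertex -0.11 1.24 -3.89
vertex -0.079 1.074 -2.98
vertex 0.706 1.159 -3.462
endloop
endfacet
facet normal 0.316 0.839 -0.443
outer loop
vertex -0.11 1.24 -3.89
vertex 0.706 1.159 -3.462
vertex 0.578 0.769 -4.291
endloop
endfacet
facet normal -0.158 0.496 -0.854
outer loop
vertex -0.11 1.24 -3.89
vertex 0.578 0.769 -4.291
vertex -0.287 0.441 -4.321
endloop
endfacet
facet normal -0.763 0.429 -0.483
outer loop
vertex -0.11 1.24 -3.89
vertex -0.287 0.441 -4.321
vertex -0.693 0.63 -3.511
endloop
endfacet
facet normal 0.356 0.630 0.690
outer loop
vertex 0.706 1.159 -3.462
vertex -0.079 1.074 -2.98
vertex 0.627 0.499 -2.819
endloop
endfacet
facet normal -0.725 0.222 0.652
outer loop
vertex -0.079 1.074 -2.98
vertex -0.693 0.63 -3.511
vertex -0.238 0.171 -2.849
endloop
endfacet
facet normal -0.885 -0.266 -0.382
outer loop
vertex -0.693 0.63 -3.511
vertex -0.287 0.441 -4.321
vertex -0.366 -0.219 -3.678
endloop
endfacet
facet normal 0.094 -0.159 -0.983
outer loop
vertex -0.287 0.441 -4.321
vertex 0.578 0.769 -4.291
vertex 0.419 -0.134 -4.16
endloop
endfacet
facet normal 0.862 0.395 -0.319
outer loop
vertex 0.578 0.769 -4.291
vertex 0.706 1.159 -3.462
vertex 1.033 0.31 -3.629
endloop
endfacet
facet normal 0.158 -0.496 0.854
outer loop
vertex 0.45 -0.3 -3.25
vertex 0.627 0.499 -2.819
vertex -0.238 0.171 -2.849
endloop
endfacet
facet normal -0.316 -0.839 0.443
outer loop
vertex 0.45 -0.3 -3.25
vertex -0.238 0.171 -2.849
vertex -0.366 -0.219 -3.678
endloop
endfacet
facet normal -0.004 -0.984 -0.179
outer loop
vertex 0.45 -0.3 -3.25
vertex -0.366 -0.219 -3.678
vertex 0.419 -0.134 -4.16
endloop
endfacet
facet normal 0.664 -0.731 -0.156
outer loop
vertex 0.45 -0.3 -3.25
vertex 0.419 -0.134 -4.16
vertex 1.033 0.31 -3.629
endloop
endfacet
facet normal 0.763 -0.429 0.483
outer loop
vertex 0.45 -0.3 -3.25
vertex 1.033 0.31 -3.629
vertex 0.627 0.499 -2.819
endloop
endfacet
facet normal -0.094 0.159 0.983
outer loop
vertex -0.238 0.171 -2.849
vertex 0.627 0.499 -2.819
vertex -0.079 1.074 -2.98
endloop
endfacet
facet normal -0.862 -0.395 0.319
outer loop
vertex -0.366 -0.219 -3.678
vertex -0.238 0.171 -2.849
vertex -0.693 0.63 -3.511
endloop
endfacet
facet normal -0.356 -0.630 -0.690
outer loop
vertex 0.419 -0.134 -4.16
vertex -0.366 -0.219 -3.678
vertex -0.287 0.441 -4.321
endloop
endfacet
facet normal 0.725 -0.222 -0.652
outer loop
vertex 1.033 0.31 -3.629
vertex 0.419 -0.134 -4.16
vertex 0.578 0.769 -4.291
endloop
endfacet
facet normal 0.885 0.266 0.382
outer loop
vertex 0.627 0.499 -2.819
vertex 1.033 0.31 -3.629
vertex 0.706 1.159 -3.462
endloop
endfacet
facet normal -0.063 -0.612 -0.789
outer loop
vertex -0.871 2.654 1.297
vertex -1.3 3.286 0.841
vertex -0.424 3.134 0.889
endloop
endfacet
facet normal 0.724 -0.093 0.684
outer loop
vertex -0.871 2.654 1.297
vertex -0.424 3.134 0.889
vertex -1.22 4.074 1.859
endloop
endfacet
facet normal -0.063 -0.611 -0.789
outer loop
vertex -0.424 3.134 0.889
vertex -1.3 3.286 0.841
vertex -0.638 3.729 0.445
endloop
endfacet
facet normal 0.847 0.478 0.232
outer loop
vertex -0.424 3.134 0.889
vertex -0.638 3.729 0.445
vertex -1.22 4.074 1.859
endloop
endfacet
facet normal -0.062 -0.612 -0.789
outer loop
vertex -0.638 3.729 0.445
vertex -1.3 3.286 0.841
vertex -1.35 3.99 0.299
endloop
endfacet
facet normal 0.357 0.930 -0.080
outer loop
vertex -0.638 3.729 0.445
vertex -1.35 3.99 0.299
vertex -1.22 4.074 1.859
endloop
endfacet
facet normal -0.062 -0.612 -0.789
outer loop
vertex -1.35 3.99 0.299
vertex -1.3 3.286 0.841
vertex -2.024 3.721 0.561
endloop
endfacet
facet normal -0.377 0.926 -0.018
outer loop
vertex -1.35 3.99 0.299
vertex -2.024 3.721 0.561
vertex -1.22 4.074 1.859
endloop
endfacet
facet normal -0.062 -0.611 -0.789
outer loop
vertex -2.024 3.721 0.561
vertex -1.3 3.286 0.841
vertex -2.154 3.124 1.034
endloop
endfacet
facet normal -0.803 0.468 0.370
outer loop
vertex -2.024 3.721 0.561
vertex -2.154 3.124 1.034
vertex -1.22 4.074 1.859
endloop
endfacet
facet normal -0.062 -0.611 -0.789
outer loop
vertex -2.154 3.124 1.034
vertex -1.3 3.286 0.841
vertex -1.64 2.649 1.361
endloop
endfacet
facet normal -0.599 -0.101 0.794
outer loop
vertex -2.154 3.124 1.034
vertex -1.64 2.649 1.361
vertex -1.22 4.074 1.859
endloop
endfacet
facet normal -0.062 -0.611 -0.789
outer loop
vertex -1.64 2.649 1.361
vertex -1.3 3.286 0.841
vertex -0.871 2.654 1.297
endloop
endfacet
facet normal 0.080 -0.350 0.933
outer loop
vertex -1.64 2.649 1.361
vertex -0.871 2.654 1.297
vertex -1.22 4.074 1.859
endloop
endfacet

endsolid


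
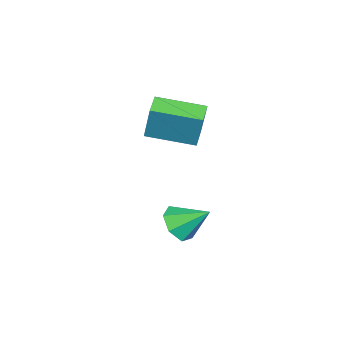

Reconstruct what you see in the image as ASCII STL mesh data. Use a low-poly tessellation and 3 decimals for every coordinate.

solid 
facet normal 0.042 -0.801 -0.597
outer loop
vertex 2.341 -1.93 -1.237
vertex 1.5 -1.885 -1.356
vertex 2.12 -1.517 -1.806
endloop
endfacet
facet normal 0.825 0.559 0.085
outer loop
vertex 2.341 -1.93 -1.237
vertex 2.12 -1.517 -1.806
vertex 1.44 -0.715 -0.484
endloop
endfacet
facet normal 0.041 -0.801 -0.598
outer loop
vertex 2.12 -1.517 -1.806
vertex 1.5 -1.885 -1.356
vertex 1.433 -1.38 -2.037
endloop
endfacet
facet normal 0.301 0.876 -0.376
outer loop
vertex 2.12 -1.517 -1.806
vertex 1.433 -1.38 -2.037
vertex 1.44 -0.715 -0.484
endloop
endfacet
facet normal 0.042 -0.801 -0.598
outer loop
vertex 1.433 -1.38 -2.037
vertex 1.5 -1.885 -1.356
vertex 0.797 -1.624 -1.755
endloop
endfacet
facet normal -0.466 0.814 -0.347
outer loop
vertex 1.433 -1.38 -2.037
vertex 0.797 -1.624 -1.755
vertex 1.44 -0.715 -0.484
endloop
endfacet
facet normal 0.042 -0.801 -0.598
outer loop
vertex 0.797 -1.624 -1.755
vertex 1.5 -1.885 -1.356
vertex 0.69 -2.064 -1.173
endloop
endfacet
facet normal -0.895 0.420 0.153
outer loop
vertex 0.797 -1.624 -1.755
vertex 0.69 -2.064 -1.173
vertex 1.44 -0.715 -0.484
endloop
endfacet
facet normal 0.042 -0.801 -0.597
outer loop
vertex 0.69 -2.064 -1.173
vertex 1.5 -1.885 -1.356
vertex 1.194 -2.369 -0.728
endloop
endfacet
facet normal -0.666 -0.011 0.746
outer loop
vertex 0.69 -2.064 -1.173
vertex 1.194 -2.369 -0.728
vertex 1.44 -0.715 -0.484
endloop
endfacet
facet normal 0.042 -0.801 -0.597
outer loop
vertex 1.194 -2.369 -0.728
vertex 1.5 -1.885 -1.356
vertex 1.928 -2.309 -0.757
endloop
endfacet
facet normal 0.052 -0.153 0.987
outer loop
vertex 1.194 -2.369 -0.728
vertex 1.928 -2.309 -0.757
vertex 1.44 -0.715 -0.484
endloop
endfacet
facet normal 0.042 -0.801 -0.597
outer loop
vertex 1.928 -2.309 -0.757
vertex 1.5 -1.885 -1.356
vertex 2.341 -1.93 -1.237
endloop
endfacet
facet normal 0.714 0.100 0.693
outer loop
vertex 1.928 -2.309 -0.757
vertex 2.341 -1.93 -1.237
vertex 1.44 -0.715 -0.484
endloop
endfacet
facet normal -0.960 -0.181 0.215
outer loop
vertex -3.084 -4.599 2.275
vertex -3.533 -2.641 1.916
vertex -3.377 -4.961 0.661
endloop
endfacet
facet normal 0.219 -0.960 0.175
outer loop
vertex -2.407 -4.779 0.444
vertex -3.084 -4.599 2.275
vertex -3.377 -4.961 0.661
endloop
endfacet
facet normal -0.960 -0.180 0.214
outer loop
vertex -3.377 -4.961 0.661
vertex -3.533 -2.641 1.916
vertex -3.825 -3.004 0.302
endloop
endfacet
facet normal -0.174 -0.216 -0.961
outer loop
vertex -3.825 -3.004 0.302
vertex -2.407 -4.779 0.444
vertex -3.377 -4.961 0.661
endloop
endfacet
facet normal 0.174 0.216 0.961
outer loop
vertex -3.084 -4.599 2.275
vertex -2.563 -2.459 1.699
vertex -3.533 -2.641 1.916
endloop
endfacet
facet normal 0.221 -0.959 0.176
outer loop
vertex -2.115 -4.416 2.058
vertex -3.084 -4.599 2.275
vertex -2.407 -4.779 0.444
endloop
endfacet
facet normal 0.174 0.216 0.961
outer loop
vertex -2.115 -4.416 2.058
vertex -2.563 -2.459 1.699
vertex -3.084 -4.599 2.275
endloop
endfacet
facet normal -0.219 0.960 -0.176
outer loop
vertex -3.533 -2.641 1.916
vertex -2.563 -2.459 1.699
vertex -3.825 -3.004 0.302
endloop
endfacet
facet normal -0.174 -0.216 -0.961
outer loop
vertex -2.856 -2.821 0.085
vertex -2.407 -4.779 0.444
vertex -3.825 -3.004 0.302
endloop
endfacet
facet normal -0.220 0.960 -0.175
outer loop
vertex -3.825 -3.004 0.302
vertex -2.563 -2.459 1.699
vertex -2.856 -2.821 0.085
endloop
endfacet
facet normal 0.960 0.181 -0.214
outer loop
vertex -2.856 -2.821 0.085
vertex -2.115 -4.416 2.058
vertex -2.407 -4.779 0.444
endloop
endfacet
facet normal 0.960 0.180 -0.215
outer loop
vertex -2.563 -2.459 1.699
vertex -2.115 -4.416 2.058
vertex -2.856 -2.821 0.085
endloop
endfacet

endsolid


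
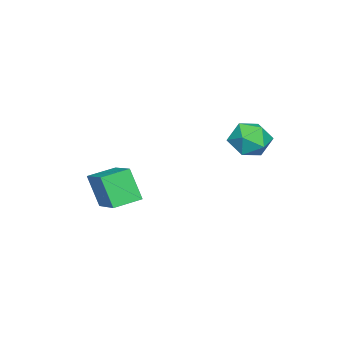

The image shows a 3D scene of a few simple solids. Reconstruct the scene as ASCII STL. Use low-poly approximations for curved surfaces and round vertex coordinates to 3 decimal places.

solid 
facet normal -0.574 -0.529 0.624
outer loop
vertex -2.147 2.134 0.273
vertex -1.872 1.182 -0.281
vertex -1.241 1.532 0.596
endloop
endfacet
facet normal -0.308 0.047 0.950
outer loop
vertex -2.147 2.134 0.273
vertex -1.241 1.532 0.596
vertex -1.185 2.665 0.558
endloop
endfacet
facet normal -0.518 0.623 0.586
outer loop
vertex -2.147 2.134 0.273
vertex -1.185 2.665 0.558
vertex -1.781 3.016 -0.342
endloop
endfacet
facet normal -0.914 0.404 0.035
outer loop
vertex -2.147 2.134 0.273
vertex -1.781 3.016 -0.342
vertex -2.206 2.099 -0.861
endloop
endfacet
facet normal -0.949 -0.309 0.059
outer loop
vertex -2.147 2.134 0.273
vertex -2.206 2.099 -0.861
vertex -1.872 1.182 -0.281
endloop
endfacet
facet normal 0.404 0.011 0.915
outer loop
vertex -1.185 2.665 0.558
vertex -1.241 1.532 0.596
vertex -0.314 2.041 0.181
endloop
endfacet
facet normal -0.028 -0.921 0.388
outer loop
vertex -1.241 1.532 0.596
vertex -1.872 1.182 -0.281
vertex -0.739 1.124 -0.338
endloop
endfacet
facet normal -0.634 -0.565 -0.529
outer loop
vertex -1.872 1.182 -0.281
vertex -2.206 2.099 -0.861
vertex -1.335 1.475 -1.238
endloop
endfacet
facet normal -0.577 0.588 -0.567
outer loop
vertex -2.206 2.099 -0.861
vertex -1.781 3.016 -0.342
vertex -1.279 2.608 -1.276
endloop
endfacet
facet normal 0.065 0.943 0.325
outer loop
vertex -1.781 3.016 -0.342
vertex -1.185 2.665 0.558
vertex -0.648 2.958 -0.399
endloop
endfacet
facet normal 0.914 -0.404 -0.035
outer loop
vertex -0.373 2.006 -0.953
vertex -0.314 2.041 0.181
vertex -0.739 1.124 -0.338
endloop
endfacet
facet normal 0.518 -0.623 -0.586
outer loop
vertex -0.373 2.006 -0.953
vertex -0.739 1.124 -0.338
vertex -1.335 1.475 -1.238
endloop
endfacet
facet normal 0.308 -0.047 -0.950
outer loop
vertex -0.373 2.006 -0.953
vertex -1.335 1.475 -1.238
vertex -1.279 2.608 -1.276
endloop
endfacet
facet normal 0.574 0.529 -0.624
outer loop
vertex -0.373 2.006 -0.953
vertex -1.279 2.608 -1.276
vertex -0.648 2.958 -0.399
endloop
endfacet
facet normal 0.949 0.309 -0.059
outer loop
vertex -0.373 2.006 -0.953
vertex -0.648 2.958 -0.399
vertex -0.314 2.041 0.181
endloop
endfacet
facet normal 0.577 -0.588 0.567
outer loop
vertex -0.739 1.124 -0.338
vertex -0.314 2.041 0.181
vertex -1.241 1.532 0.596
endloop
endfacet
facet normal -0.065 -0.943 -0.325
outer loop
vertex -1.335 1.475 -1.238
vertex -0.739 1.124 -0.338
vertex -1.872 1.182 -0.281
endloop
endfacet
facet normal -0.404 -0.011 -0.915
outer loop
vertex -1.279 2.608 -1.276
vertex -1.335 1.475 -1.238
vertex -2.206 2.099 -0.861
endloop
endfacet
facet normal 0.028 0.921 -0.388
outer loop
vertex -0.648 2.958 -0.399
vertex -1.279 2.608 -1.276
vertex -1.781 3.016 -0.342
endloop
endfacet
facet normal 0.634 0.565 0.529
outer loop
vertex -0.314 2.041 0.181
vertex -0.648 2.958 -0.399
vertex -1.185 2.665 0.558
endloop
endfacet
facet normal -0.668 -0.625 -0.403
outer loop
vertex 3.626 -3.876 -1.544
vertex 2.603 -2.935 -1.308
vertex 3.92 -3.152 -3.155
endloop
endfacet
facet normal 0.726 -0.667 -0.168
outer loop
vertex 5.317 -1.845 -2.312
vertex 3.626 -3.876 -1.544
vertex 3.92 -3.152 -3.155
endloop
endfacet
facet normal -0.668 -0.625 -0.403
outer loop
vertex 3.92 -3.152 -3.155
vertex 2.603 -2.935 -1.308
vertex 2.897 -2.211 -2.918
endloop
endfacet
facet normal 0.164 0.405 -0.900
outer loop
vertex 2.897 -2.211 -2.918
vertex 5.317 -1.845 -2.312
vertex 3.92 -3.152 -3.155
endloop
endfacet
facet normal -0.164 -0.404 0.900
outer loop
vertex 3.626 -3.876 -1.544
vertex 4.0 -1.628 -0.465
vertex 2.603 -2.935 -1.308
endloop
endfacet
facet normal 0.726 -0.667 -0.168
outer loop
vertex 5.023 -2.569 -0.702
vertex 3.626 -3.876 -1.544
vertex 5.317 -1.845 -2.312
endloop
endfacet
facet normal -0.164 -0.405 0.900
outer loop
vertex 5.023 -2.569 -0.702
vertex 4.0 -1.628 -0.465
vertex 3.626 -3.876 -1.544
endloop
endfacet
facet normal -0.726 0.667 0.168
outer loop
vertex 2.603 -2.935 -1.308
vertex 4.0 -1.628 -0.465
vertex 2.897 -2.211 -2.918
endloop
endfacet
facet normal 0.164 0.404 -0.900
outer loop
vertex 4.294 -0.904 -2.076
vertex 5.317 -1.845 -2.312
vertex 2.897 -2.211 -2.918
endloop
endfacet
facet normal -0.726 0.668 0.168
outer loop
vertex 2.897 -2.211 -2.918
vertex 4.0 -1.628 -0.465
vertex 4.294 -0.904 -2.076
endloop
endfacet
facet normal 0.668 0.625 0.403
outer loop
vertex 4.294 -0.904 -2.076
vertex 5.023 -2.569 -0.702
vertex 5.317 -1.845 -2.312
endloop
endfacet
facet normal 0.668 0.625 0.403
outer loop
vertex 4.0 -1.628 -0.465
vertex 5.023 -2.569 -0.702
vertex 4.294 -0.904 -2.076
endloop
endfacet

endsolid


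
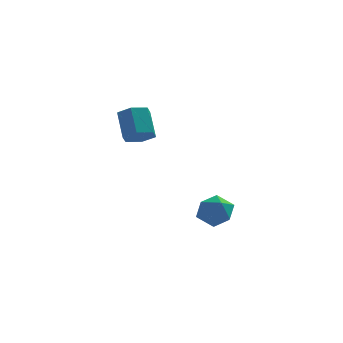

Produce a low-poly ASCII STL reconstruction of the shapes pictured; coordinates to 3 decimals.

solid 
facet normal 0.213 -0.605 -0.767
outer loop
vertex -1.427 -0.219 3.062
vertex -2.247 0.125 2.563
vertex -1.347 0.59 2.446
endloop
endfacet
facet normal 0.974 0.068 0.216
outer loop
vertex -1.427 -0.219 3.062
vertex -1.347 0.59 2.446
vertex -1.852 0.991 4.596
endloop
endfacet
facet normal 0.974 0.068 0.216
outer loop
vertex -1.852 0.991 4.596
vertex -1.347 0.59 2.446
vertex -1.772 1.8 3.98
endloop
endfacet
facet normal -0.213 0.605 0.767
outer loop
vertex -1.852 0.991 4.596
vertex -1.772 1.8 3.98
vertex -2.673 1.335 4.097
endloop
endfacet
facet normal 0.213 -0.605 -0.767
outer loop
vertex -1.347 0.59 2.446
vertex -2.247 0.125 2.563
vertex -2.168 0.934 1.947
endloop
endfacet
facet normal 0.555 0.721 -0.415
outer loop
vertex -1.347 0.59 2.446
vertex -2.168 0.934 1.947
vertex -1.772 1.8 3.98
endloop
endfacet
facet normal 0.555 0.721 -0.415
outer loop
vertex -1.772 1.8 3.98
vertex -2.168 0.934 1.947
vertex -2.593 2.144 3.481
endloop
endfacet
facet normal -0.213 0.605 0.767
outer loop
vertex -1.772 1.8 3.98
vertex -2.593 2.144 3.481
vertex -2.673 1.335 4.097
endloop
endfacet
facet normal 0.213 -0.605 -0.767
outer loop
vertex -2.168 0.934 1.947
vertex -2.247 0.125 2.563
vertex -3.068 0.469 2.064
endloop
endfacet
facet normal -0.419 0.653 -0.631
outer loop
vertex -2.168 0.934 1.947
vertex -3.068 0.469 2.064
vertex -2.593 2.144 3.481
endloop
endfacet
facet normal -0.419 0.653 -0.631
outer loop
vertex -2.593 2.144 3.481
vertex -3.068 0.469 2.064
vertex -3.493 1.679 3.598
endloop
endfacet
facet normal -0.213 0.605 0.767
outer loop
vertex -2.593 2.144 3.481
vertex -3.493 1.679 3.598
vertex -2.673 1.335 4.097
endloop
endfacet
facet normal 0.213 -0.605 -0.767
outer loop
vertex -3.068 0.469 2.064
vertex -2.247 0.125 2.563
vertex -3.148 -0.34 2.68
endloop
endfacet
facet normal -0.974 -0.068 -0.216
outer loop
vertex -3.068 0.469 2.064
vertex -3.148 -0.34 2.68
vertex -3.493 1.679 3.598
endloop
endfacet
facet normal -0.974 -0.068 -0.216
outer loop
vertex -3.493 1.679 3.598
vertex -3.148 -0.34 2.68
vertex -3.573 0.87 4.214
endloop
endfacet
facet normal -0.213 0.605 0.767
outer loop
vertex -3.493 1.679 3.598
vertex -3.573 0.87 4.214
vertex -2.673 1.335 4.097
endloop
endfacet
facet normal 0.213 -0.605 -0.767
outer loop
vertex -3.148 -0.34 2.68
vertex -2.247 0.125 2.563
vertex -2.327 -0.684 3.179
endloop
endfacet
facet normal -0.555 -0.721 0.415
outer loop
vertex -3.148 -0.34 2.68
vertex -2.327 -0.684 3.179
vertex -3.573 0.87 4.214
endloop
endfacet
facet normal -0.555 -0.721 0.415
outer loop
vertex -3.573 0.87 4.214
vertex -2.327 -0.684 3.179
vertex -2.752 0.526 4.713
endloop
endfacet
facet normal -0.213 0.605 0.767
outer loop
vertex -3.573 0.87 4.214
vertex -2.752 0.526 4.713
vertex -2.673 1.335 4.097
endloop
endfacet
facet normal 0.213 -0.605 -0.767
outer loop
vertex -2.327 -0.684 3.179
vertex -2.247 0.125 2.563
vertex -1.427 -0.219 3.062
endloop
endfacet
facet normal 0.419 -0.653 0.631
outer loop
vertex -2.327 -0.684 3.179
vertex -1.427 -0.219 3.062
vertex -2.752 0.526 4.713
endloop
endfacet
facet normal 0.419 -0.653 0.631
outer loop
vertex -2.752 0.526 4.713
vertex -1.427 -0.219 3.062
vertex -1.852 0.991 4.596
endloop
endfacet
facet normal -0.213 0.605 0.767
outer loop
vertex -2.752 0.526 4.713
vertex -1.852 0.991 4.596
vertex -2.673 1.335 4.097
endloop
endfacet
facet normal 0.520 0.682 0.514
outer loop
vertex 2.318 3.184 -3.879
vertex 2.051 2.579 -2.805
vertex 3.089 2.279 -3.457
endloop
endfacet
facet normal 0.785 0.602 -0.144
outer loop
vertex 2.318 3.184 -3.879
vertex 3.089 2.279 -3.457
vertex 2.811 2.348 -4.686
endloop
endfacet
facet normal 0.265 0.746 -0.611
outer loop
vertex 2.318 3.184 -3.879
vertex 2.811 2.348 -4.686
vertex 1.601 2.691 -4.793
endloop
endfacet
facet normal -0.321 0.916 -0.242
outer loop
vertex 2.318 3.184 -3.879
vertex 1.601 2.691 -4.793
vertex 1.131 2.834 -3.631
endloop
endfacet
facet normal -0.164 0.876 0.453
outer loop
vertex 2.318 3.184 -3.879
vertex 1.131 2.834 -3.631
vertex 2.051 2.579 -2.805
endloop
endfacet
facet normal 0.971 -0.082 -0.224
outer loop
vertex 2.811 2.348 -4.686
vertex 3.089 2.279 -3.457
vertex 2.849 1.226 -4.109
endloop
endfacet
facet normal 0.541 0.048 0.839
outer loop
vertex 3.089 2.279 -3.457
vertex 2.051 2.579 -2.805
vertex 2.379 1.369 -2.947
endloop
endfacet
facet normal -0.565 0.362 0.741
outer loop
vertex 2.051 2.579 -2.805
vertex 1.131 2.834 -3.631
vertex 1.169 1.712 -3.054
endloop
endfacet
facet normal -0.820 0.425 -0.384
outer loop
vertex 1.131 2.834 -3.631
vertex 1.601 2.691 -4.793
vertex 0.891 1.781 -4.283
endloop
endfacet
facet normal 0.129 0.150 -0.980
outer loop
vertex 1.601 2.691 -4.793
vertex 2.811 2.348 -4.686
vertex 1.929 1.481 -4.935
endloop
endfacet
facet normal 0.321 -0.916 0.242
outer loop
vertex 1.662 0.876 -3.861
vertex 2.849 1.226 -4.109
vertex 2.379 1.369 -2.947
endloop
endfacet
facet normal -0.265 -0.746 0.611
outer loop
vertex 1.662 0.876 -3.861
vertex 2.379 1.369 -2.947
vertex 1.169 1.712 -3.054
endloop
endfacet
facet normal -0.785 -0.602 0.144
outer loop
vertex 1.662 0.876 -3.861
vertex 1.169 1.712 -3.054
vertex 0.891 1.781 -4.283
endloop
endfacet
facet normal -0.520 -0.682 -0.514
outer loop
vertex 1.662 0.876 -3.861
vertex 0.891 1.781 -4.283
vertex 1.929 1.481 -4.935
endloop
endfacet
facet normal 0.164 -0.876 -0.453
outer loop
vertex 1.662 0.876 -3.861
vertex 1.929 1.481 -4.935
vertex 2.849 1.226 -4.109
endloop
endfacet
facet normal 0.820 -0.425 0.384
outer loop
vertex 2.379 1.369 -2.947
vertex 2.849 1.226 -4.109
vertex 3.089 2.279 -3.457
endloop
endfacet
facet normal -0.129 -0.150 0.980
outer loop
vertex 1.169 1.712 -3.054
vertex 2.379 1.369 -2.947
vertex 2.051 2.579 -2.805
endloop
endfacet
facet normal -0.971 0.082 0.224
outer loop
vertex 0.891 1.781 -4.283
vertex 1.169 1.712 -3.054
vertex 1.131 2.834 -3.631
endloop
endfacet
facet normal -0.541 -0.048 -0.839
outer loop
vertex 1.929 1.481 -4.935
vertex 0.891 1.781 -4.283
vertex 1.601 2.691 -4.793
endloop
endfacet
facet normal 0.565 -0.362 -0.741
outer loop
vertex 2.849 1.226 -4.109
vertex 1.929 1.481 -4.935
vertex 2.811 2.348 -4.686
endloop
endfacet

endsolid
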